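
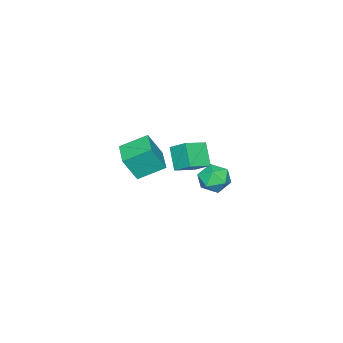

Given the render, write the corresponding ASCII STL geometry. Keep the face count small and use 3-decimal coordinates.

solid 
facet normal -0.300 0.934 0.195
outer loop
vertex -4.196 0.162 -4.387
vertex -4.104 -0.05 -3.232
vertex -3.181 0.371 -3.829
endloop
endfacet
facet normal 0.049 0.903 -0.427
outer loop
vertex -4.196 0.162 -4.387
vertex -3.181 0.371 -3.829
vertex -3.175 -0.132 -4.893
endloop
endfacet
facet normal -0.294 0.441 -0.848
outer loop
vertex -4.196 0.162 -4.387
vertex -3.175 -0.132 -4.893
vertex -4.095 -0.864 -4.955
endloop
endfacet
facet normal -0.854 0.185 -0.486
outer loop
vertex -4.196 0.162 -4.387
vertex -4.095 -0.864 -4.955
vertex -4.669 -0.814 -3.928
endloop
endfacet
facet normal -0.857 0.490 0.158
outer loop
vertex -4.196 0.162 -4.387
vertex -4.669 -0.814 -3.928
vertex -4.104 -0.05 -3.232
endloop
endfacet
facet normal 0.702 0.646 -0.301
outer loop
vertex -3.175 -0.132 -4.893
vertex -3.181 0.371 -3.829
vertex -2.451 -0.526 -4.052
endloop
endfacet
facet normal 0.139 0.695 0.705
outer loop
vertex -3.181 0.371 -3.829
vertex -4.104 -0.05 -3.232
vertex -3.025 -0.476 -3.025
endloop
endfacet
facet normal -0.763 -0.024 0.646
outer loop
vertex -4.104 -0.05 -3.232
vertex -4.669 -0.814 -3.928
vertex -3.945 -1.208 -3.087
endloop
endfacet
facet normal -0.757 -0.517 -0.398
outer loop
vertex -4.669 -0.814 -3.928
vertex -4.095 -0.864 -4.955
vertex -3.939 -1.711 -4.151
endloop
endfacet
facet normal 0.148 -0.103 -0.984
outer loop
vertex -4.095 -0.864 -4.955
vertex -3.175 -0.132 -4.893
vertex -3.016 -1.29 -4.748
endloop
endfacet
facet normal 0.854 -0.185 0.486
outer loop
vertex -2.924 -1.502 -3.593
vertex -2.451 -0.526 -4.052
vertex -3.025 -0.476 -3.025
endloop
endfacet
facet normal 0.294 -0.441 0.848
outer loop
vertex -2.924 -1.502 -3.593
vertex -3.025 -0.476 -3.025
vertex -3.945 -1.208 -3.087
endloop
endfacet
facet normal -0.049 -0.903 0.427
outer loop
vertex -2.924 -1.502 -3.593
vertex -3.945 -1.208 -3.087
vertex -3.939 -1.711 -4.151
endloop
endfacet
facet normal 0.300 -0.934 -0.195
outer loop
vertex -2.924 -1.502 -3.593
vertex -3.939 -1.711 -4.151
vertex -3.016 -1.29 -4.748
endloop
endfacet
facet normal 0.857 -0.490 -0.158
outer loop
vertex -2.924 -1.502 -3.593
vertex -3.016 -1.29 -4.748
vertex -2.451 -0.526 -4.052
endloop
endfacet
facet normal 0.757 0.517 0.398
outer loop
vertex -3.025 -0.476 -3.025
vertex -2.451 -0.526 -4.052
vertex -3.181 0.371 -3.829
endloop
endfacet
facet normal -0.148 0.103 0.984
outer loop
vertex -3.945 -1.208 -3.087
vertex -3.025 -0.476 -3.025
vertex -4.104 -0.05 -3.232
endloop
endfacet
facet normal -0.702 -0.646 0.301
outer loop
vertex -3.939 -1.711 -4.151
vertex -3.945 -1.208 -3.087
vertex -4.669 -0.814 -3.928
endloop
endfacet
facet normal -0.139 -0.695 -0.705
outer loop
vertex -3.016 -1.29 -4.748
vertex -3.939 -1.711 -4.151
vertex -4.095 -0.864 -4.955
endloop
endfacet
facet normal 0.763 0.024 -0.646
outer loop
vertex -2.451 -0.526 -4.052
vertex -3.016 -1.29 -4.748
vertex -3.175 -0.132 -4.893
endloop
endfacet
facet normal -0.893 0.318 -0.318
outer loop
vertex -2.612 -0.696 -0.241
vertex -1.826 0.17 -1.583
vertex -2.739 -1.909 -1.098
endloop
endfacet
facet normal -0.441 -0.487 0.754
outer loop
vertex -1.274 -2.43 -0.577
vertex -2.612 -0.696 -0.241
vertex -2.739 -1.909 -1.098
endloop
endfacet
facet normal -0.893 0.318 -0.318
outer loop
vertex -2.739 -1.909 -1.098
vertex -1.826 0.17 -1.583
vertex -1.953 -1.042 -2.44
endloop
endfacet
facet normal -0.085 -0.814 -0.575
outer loop
vertex -1.953 -1.042 -2.44
vertex -1.274 -2.43 -0.577
vertex -2.739 -1.909 -1.098
endloop
endfacet
facet normal 0.085 0.814 0.575
outer loop
vertex -2.612 -0.696 -0.241
vertex -0.361 -0.351 -1.062
vertex -1.826 0.17 -1.583
endloop
endfacet
facet normal -0.441 -0.487 0.754
outer loop
vertex -1.147 -1.218 0.28
vertex -2.612 -0.696 -0.241
vertex -1.274 -2.43 -0.577
endloop
endfacet
facet normal 0.085 0.813 0.575
outer loop
vertex -1.147 -1.218 0.28
vertex -0.361 -0.351 -1.062
vertex -2.612 -0.696 -0.241
endloop
endfacet
facet normal 0.441 0.487 -0.754
outer loop
vertex -1.826 0.17 -1.583
vertex -0.361 -0.351 -1.062
vertex -1.953 -1.042 -2.44
endloop
endfacet
facet normal -0.085 -0.814 -0.575
outer loop
vertex -0.488 -1.564 -1.919
vertex -1.274 -2.43 -0.577
vertex -1.953 -1.042 -2.44
endloop
endfacet
facet normal 0.441 0.486 -0.754
outer loop
vertex -1.953 -1.042 -2.44
vertex -0.361 -0.351 -1.062
vertex -0.488 -1.564 -1.919
endloop
endfacet
facet normal 0.893 -0.318 0.318
outer loop
vertex -0.488 -1.564 -1.919
vertex -1.147 -1.218 0.28
vertex -1.274 -2.43 -0.577
endloop
endfacet
facet normal 0.893 -0.318 0.318
outer loop
vertex -0.361 -0.351 -1.062
vertex -1.147 -1.218 0.28
vertex -0.488 -1.564 -1.919
endloop
endfacet
facet normal -0.747 -0.662 0.069
outer loop
vertex 3.962 -2.406 2.244
vertex 2.9 -1.118 3.108
vertex 3.308 -1.84 0.597
endloop
endfacet
facet normal 0.565 -0.685 -0.460
outer loop
vertex 4.66 -0.642 0.472
vertex 3.962 -2.406 2.244
vertex 3.308 -1.84 0.597
endloop
endfacet
facet normal -0.747 -0.661 0.069
outer loop
vertex 3.308 -1.84 0.597
vertex 2.9 -1.118 3.108
vertex 2.247 -0.551 1.461
endloop
endfacet
facet normal -0.351 0.304 -0.885
outer loop
vertex 2.247 -0.551 1.461
vertex 4.66 -0.642 0.472
vertex 3.308 -1.84 0.597
endloop
endfacet
facet normal 0.351 -0.304 0.885
outer loop
vertex 3.962 -2.406 2.244
vertex 4.252 0.08 2.983
vertex 2.9 -1.118 3.108
endloop
endfacet
facet normal 0.565 -0.685 -0.460
outer loop
vertex 5.313 -1.209 2.119
vertex 3.962 -2.406 2.244
vertex 4.66 -0.642 0.472
endloop
endfacet
facet normal 0.351 -0.304 0.885
outer loop
vertex 5.313 -1.209 2.119
vertex 4.252 0.08 2.983
vertex 3.962 -2.406 2.244
endloop
endfacet
facet normal -0.565 0.685 0.460
outer loop
vertex 2.9 -1.118 3.108
vertex 4.252 0.08 2.983
vertex 2.247 -0.551 1.461
endloop
endfacet
facet normal -0.351 0.304 -0.885
outer loop
vertex 3.598 0.646 1.336
vertex 4.66 -0.642 0.472
vertex 2.247 -0.551 1.461
endloop
endfacet
facet normal -0.565 0.685 0.460
outer loop
vertex 2.247 -0.551 1.461
vertex 4.252 0.08 2.983
vertex 3.598 0.646 1.336
endloop
endfacet
facet normal 0.747 0.662 -0.068
outer loop
vertex 3.598 0.646 1.336
vertex 5.313 -1.209 2.119
vertex 4.66 -0.642 0.472
endloop
endfacet
facet normal 0.747 0.661 -0.069
outer loop
vertex 4.252 0.08 2.983
vertex 5.313 -1.209 2.119
vertex 3.598 0.646 1.336
endloop
endfacet

endsolid


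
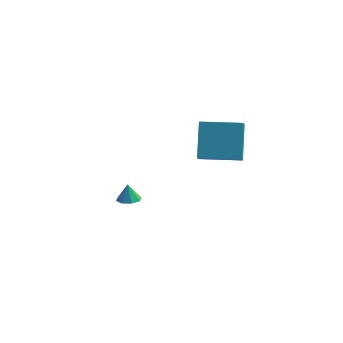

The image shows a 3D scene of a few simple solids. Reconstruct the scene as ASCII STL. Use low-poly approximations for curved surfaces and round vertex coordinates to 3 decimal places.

solid 
facet normal -0.916 -0.402 -0.015
outer loop
vertex 1.94 -3.803 4.248
vertex 1.614 -3.041 3.725
vertex 2.433 -4.859 2.406
endloop
endfacet
facet normal 0.333 -0.777 0.534
outer loop
vertex 4.346 -4.019 2.435
vertex 1.94 -3.803 4.248
vertex 2.433 -4.859 2.406
endloop
endfacet
facet normal -0.915 -0.403 -0.013
outer loop
vertex 2.433 -4.859 2.406
vertex 1.614 -3.041 3.725
vertex 2.106 -4.098 1.882
endloop
endfacet
facet normal 0.226 -0.485 -0.845
outer loop
vertex 2.106 -4.098 1.882
vertex 4.346 -4.019 2.435
vertex 2.433 -4.859 2.406
endloop
endfacet
facet normal -0.225 0.484 0.846
outer loop
vertex 1.94 -3.803 4.248
vertex 3.527 -2.201 3.754
vertex 1.614 -3.041 3.725
endloop
endfacet
facet normal 0.333 -0.777 0.534
outer loop
vertex 3.854 -2.962 4.278
vertex 1.94 -3.803 4.248
vertex 4.346 -4.019 2.435
endloop
endfacet
facet normal -0.226 0.485 0.845
outer loop
vertex 3.854 -2.962 4.278
vertex 3.527 -2.201 3.754
vertex 1.94 -3.803 4.248
endloop
endfacet
facet normal -0.333 0.777 -0.534
outer loop
vertex 1.614 -3.041 3.725
vertex 3.527 -2.201 3.754
vertex 2.106 -4.098 1.882
endloop
endfacet
facet normal 0.226 -0.484 -0.846
outer loop
vertex 4.02 -3.257 1.912
vertex 4.346 -4.019 2.435
vertex 2.106 -4.098 1.882
endloop
endfacet
facet normal -0.333 0.777 -0.534
outer loop
vertex 2.106 -4.098 1.882
vertex 3.527 -2.201 3.754
vertex 4.02 -3.257 1.912
endloop
endfacet
facet normal 0.916 0.402 0.014
outer loop
vertex 4.02 -3.257 1.912
vertex 3.854 -2.962 4.278
vertex 4.346 -4.019 2.435
endloop
endfacet
facet normal 0.915 0.403 0.014
outer loop
vertex 3.527 -2.201 3.754
vertex 3.854 -2.962 4.278
vertex 4.02 -3.257 1.912
endloop
endfacet
facet normal 0.088 -0.054 -0.995
outer loop
vertex -2.723 -2.405 -3.531
vertex -3.174 -1.928 -3.597
vertex -2.517 -1.944 -3.538
endloop
endfacet
facet normal 0.739 -0.321 0.592
outer loop
vertex -2.723 -2.405 -3.531
vertex -2.517 -1.944 -3.538
vertex -3.266 -1.872 -2.563
endloop
endfacet
facet normal 0.088 -0.053 -0.995
outer loop
vertex -2.517 -1.944 -3.538
vertex -3.174 -1.928 -3.597
vertex -2.695 -1.473 -3.579
endloop
endfacet
facet normal 0.759 0.335 0.558
outer loop
vertex -2.517 -1.944 -3.538
vertex -2.695 -1.473 -3.579
vertex -3.266 -1.872 -2.563
endloop
endfacet
facet normal 0.089 -0.054 -0.995
outer loop
vertex -2.695 -1.473 -3.579
vertex -3.174 -1.928 -3.597
vertex -3.154 -1.269 -3.631
endloop
endfacet
facet normal 0.306 0.815 0.492
outer loop
vertex -2.695 -1.473 -3.579
vertex -3.154 -1.269 -3.631
vertex -3.266 -1.872 -2.563
endloop
endfacet
facet normal 0.088 -0.054 -0.995
outer loop
vertex -3.154 -1.269 -3.631
vertex -3.174 -1.928 -3.597
vertex -3.625 -1.45 -3.663
endloop
endfacet
facet normal -0.349 0.831 0.433
outer loop
vertex -3.154 -1.269 -3.631
vertex -3.625 -1.45 -3.663
vertex -3.266 -1.872 -2.563
endloop
endfacet
facet normal 0.089 -0.053 -0.995
outer loop
vertex -3.625 -1.45 -3.663
vertex -3.174 -1.928 -3.597
vertex -3.831 -1.911 -3.657
endloop
endfacet
facet normal -0.829 0.376 0.415
outer loop
vertex -3.625 -1.45 -3.663
vertex -3.831 -1.911 -3.657
vertex -3.266 -1.872 -2.563
endloop
endfacet
facet normal 0.089 -0.053 -0.995
outer loop
vertex -3.831 -1.911 -3.657
vertex -3.174 -1.928 -3.597
vertex -3.652 -2.382 -3.616
endloop
endfacet
facet normal -0.848 -0.283 0.448
outer loop
vertex -3.831 -1.911 -3.657
vertex -3.652 -2.382 -3.616
vertex -3.266 -1.872 -2.563
endloop
endfacet
facet normal 0.089 -0.052 -0.995
outer loop
vertex -3.652 -2.382 -3.616
vertex -3.174 -1.928 -3.597
vertex -3.193 -2.587 -3.564
endloop
endfacet
facet normal -0.398 -0.760 0.514
outer loop
vertex -3.652 -2.382 -3.616
vertex -3.193 -2.587 -3.564
vertex -3.266 -1.872 -2.563
endloop
endfacet
facet normal 0.090 -0.052 -0.995
outer loop
vertex -3.193 -2.587 -3.564
vertex -3.174 -1.928 -3.597
vertex -2.723 -2.405 -3.531
endloop
endfacet
facet normal 0.260 -0.777 0.574
outer loop
vertex -3.193 -2.587 -3.564
vertex -2.723 -2.405 -3.531
vertex -3.266 -1.872 -2.563
endloop
endfacet

endsolid


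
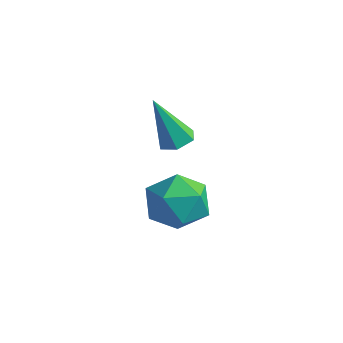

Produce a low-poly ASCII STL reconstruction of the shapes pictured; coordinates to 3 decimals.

solid 
facet normal 0.280 0.248 -0.927
outer loop
vertex 2.646 3.042 -1.241
vertex 2.056 2.915 -1.453
vertex 2.203 3.504 -1.251
endloop
endfacet
facet normal 0.565 0.555 0.611
outer loop
vertex 2.646 3.042 -1.241
vertex 2.203 3.504 -1.251
vertex 1.504 2.425 0.373
endloop
endfacet
facet normal 0.280 0.248 -0.927
outer loop
vertex 2.203 3.504 -1.251
vertex 2.056 2.915 -1.453
vertex 1.613 3.377 -1.463
endloop
endfacet
facet normal -0.332 0.845 0.419
outer loop
vertex 2.203 3.504 -1.251
vertex 1.613 3.377 -1.463
vertex 1.504 2.425 0.373
endloop
endfacet
facet normal 0.281 0.249 -0.927
outer loop
vertex 1.613 3.377 -1.463
vertex 2.056 2.915 -1.453
vertex 1.465 2.788 -1.666
endloop
endfacet
facet normal -0.973 0.224 0.059
outer loop
vertex 1.613 3.377 -1.463
vertex 1.465 2.788 -1.666
vertex 1.504 2.425 0.373
endloop
endfacet
facet normal 0.281 0.249 -0.927
outer loop
vertex 1.465 2.788 -1.666
vertex 2.056 2.915 -1.453
vertex 1.908 2.326 -1.656
endloop
endfacet
facet normal -0.716 -0.689 -0.109
outer loop
vertex 1.465 2.788 -1.666
vertex 1.908 2.326 -1.656
vertex 1.504 2.425 0.373
endloop
endfacet
facet normal 0.281 0.249 -0.927
outer loop
vertex 1.908 2.326 -1.656
vertex 2.056 2.915 -1.453
vertex 2.499 2.453 -1.443
endloop
endfacet
facet normal 0.180 -0.980 0.084
outer loop
vertex 1.908 2.326 -1.656
vertex 2.499 2.453 -1.443
vertex 1.504 2.425 0.373
endloop
endfacet
facet normal 0.280 0.248 -0.927
outer loop
vertex 2.499 2.453 -1.443
vertex 2.056 2.915 -1.453
vertex 2.646 3.042 -1.241
endloop
endfacet
facet normal 0.821 -0.357 0.445
outer loop
vertex 2.499 2.453 -1.443
vertex 2.646 3.042 -1.241
vertex 1.504 2.425 0.373
endloop
endfacet
facet normal -0.314 0.722 0.616
outer loop
vertex 2.902 3.313 -3.375
vertex 1.799 2.959 -3.522
vertex 2.447 2.508 -2.663
endloop
endfacet
facet normal 0.343 0.506 0.791
outer loop
vertex 2.902 3.313 -3.375
vertex 2.447 2.508 -2.663
vertex 3.539 2.388 -3.059
endloop
endfacet
facet normal 0.765 0.604 0.224
outer loop
vertex 2.902 3.313 -3.375
vertex 3.539 2.388 -3.059
vertex 3.565 2.765 -4.163
endloop
endfacet
facet normal 0.369 0.879 -0.301
outer loop
vertex 2.902 3.313 -3.375
vertex 3.565 2.765 -4.163
vertex 2.49 3.118 -4.449
endloop
endfacet
facet normal -0.298 0.953 -0.059
outer loop
vertex 2.902 3.313 -3.375
vertex 2.49 3.118 -4.449
vertex 1.799 2.959 -3.522
endloop
endfacet
facet normal 0.316 -0.193 0.929
outer loop
vertex 3.539 2.388 -3.059
vertex 2.447 2.508 -2.663
vertex 2.83 1.462 -3.011
endloop
endfacet
facet normal -0.748 0.156 0.646
outer loop
vertex 2.447 2.508 -2.663
vertex 1.799 2.959 -3.522
vertex 1.755 1.815 -3.297
endloop
endfacet
facet normal -0.721 0.529 -0.447
outer loop
vertex 1.799 2.959 -3.522
vertex 2.49 3.118 -4.449
vertex 1.781 2.192 -4.401
endloop
endfacet
facet normal 0.358 0.410 -0.839
outer loop
vertex 2.49 3.118 -4.449
vertex 3.565 2.765 -4.163
vertex 2.873 2.072 -4.797
endloop
endfacet
facet normal 0.999 -0.036 0.011
outer loop
vertex 3.565 2.765 -4.163
vertex 3.539 2.388 -3.059
vertex 3.521 1.621 -3.938
endloop
endfacet
facet normal -0.369 -0.879 0.301
outer loop
vertex 2.418 1.267 -4.085
vertex 2.83 1.462 -3.011
vertex 1.755 1.815 -3.297
endloop
endfacet
facet normal -0.765 -0.604 -0.224
outer loop
vertex 2.418 1.267 -4.085
vertex 1.755 1.815 -3.297
vertex 1.781 2.192 -4.401
endloop
endfacet
facet normal -0.343 -0.506 -0.791
outer loop
vertex 2.418 1.267 -4.085
vertex 1.781 2.192 -4.401
vertex 2.873 2.072 -4.797
endloop
endfacet
facet normal 0.314 -0.722 -0.616
outer loop
vertex 2.418 1.267 -4.085
vertex 2.873 2.072 -4.797
vertex 3.521 1.621 -3.938
endloop
endfacet
facet normal 0.298 -0.953 0.059
outer loop
vertex 2.418 1.267 -4.085
vertex 3.521 1.621 -3.938
vertex 2.83 1.462 -3.011
endloop
endfacet
facet normal -0.358 -0.410 0.839
outer loop
vertex 1.755 1.815 -3.297
vertex 2.83 1.462 -3.011
vertex 2.447 2.508 -2.663
endloop
endfacet
facet normal -0.999 0.036 -0.011
outer loop
vertex 1.781 2.192 -4.401
vertex 1.755 1.815 -3.297
vertex 1.799 2.959 -3.522
endloop
endfacet
facet normal -0.316 0.193 -0.929
outer loop
vertex 2.873 2.072 -4.797
vertex 1.781 2.192 -4.401
vertex 2.49 3.118 -4.449
endloop
endfacet
facet normal 0.748 -0.156 -0.646
outer loop
vertex 3.521 1.621 -3.938
vertex 2.873 2.072 -4.797
vertex 3.565 2.765 -4.163
endloop
endfacet
facet normal 0.721 -0.529 0.447
outer loop
vertex 2.83 1.462 -3.011
vertex 3.521 1.621 -3.938
vertex 3.539 2.388 -3.059
endloop
endfacet

endsolid


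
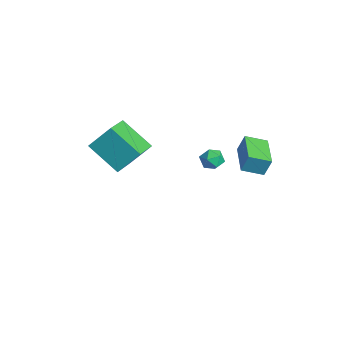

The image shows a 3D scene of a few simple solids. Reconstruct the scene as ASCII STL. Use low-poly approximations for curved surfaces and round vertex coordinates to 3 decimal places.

solid 
facet normal -0.943 0.332 0.012
outer loop
vertex 0.83 3.312 3.391
vertex 1.199 4.377 2.98
vertex 0.699 2.976 2.405
endloop
endfacet
facet normal -0.307 -0.888 0.343
outer loop
vertex 2.501 2.343 2.38
vertex 0.83 3.312 3.391
vertex 0.699 2.976 2.405
endloop
endfacet
facet normal -0.943 0.331 0.013
outer loop
vertex 0.699 2.976 2.405
vertex 1.199 4.377 2.98
vertex 1.068 4.042 1.994
endloop
endfacet
facet normal -0.125 -0.319 -0.939
outer loop
vertex 1.068 4.042 1.994
vertex 2.501 2.343 2.38
vertex 0.699 2.976 2.405
endloop
endfacet
facet normal 0.125 0.319 0.939
outer loop
vertex 0.83 3.312 3.391
vertex 3.001 3.744 2.955
vertex 1.199 4.377 2.98
endloop
endfacet
facet normal -0.308 -0.888 0.342
outer loop
vertex 2.632 2.678 3.366
vertex 0.83 3.312 3.391
vertex 2.501 2.343 2.38
endloop
endfacet
facet normal 0.125 0.319 0.939
outer loop
vertex 2.632 2.678 3.366
vertex 3.001 3.744 2.955
vertex 0.83 3.312 3.391
endloop
endfacet
facet normal 0.307 0.888 -0.342
outer loop
vertex 1.199 4.377 2.98
vertex 3.001 3.744 2.955
vertex 1.068 4.042 1.994
endloop
endfacet
facet normal -0.125 -0.319 -0.939
outer loop
vertex 2.87 3.408 1.969
vertex 2.501 2.343 2.38
vertex 1.068 4.042 1.994
endloop
endfacet
facet normal 0.307 0.887 -0.343
outer loop
vertex 1.068 4.042 1.994
vertex 3.001 3.744 2.955
vertex 2.87 3.408 1.969
endloop
endfacet
facet normal 0.943 -0.332 -0.013
outer loop
vertex 2.87 3.408 1.969
vertex 2.632 2.678 3.366
vertex 2.501 2.343 2.38
endloop
endfacet
facet normal 0.943 -0.331 -0.012
outer loop
vertex 3.001 3.744 2.955
vertex 2.632 2.678 3.366
vertex 2.87 3.408 1.969
endloop
endfacet
facet normal 0.291 0.870 0.398
outer loop
vertex -3.047 4.07 -1.746
vertex -3.586 4.029 -1.262
vertex -2.938 3.742 -1.108
endloop
endfacet
facet normal 0.847 0.518 0.122
outer loop
vertex -3.047 4.07 -1.746
vertex -2.938 3.742 -1.108
vertex -2.672 3.45 -1.716
endloop
endfacet
facet normal 0.714 0.404 -0.571
outer loop
vertex -3.047 4.07 -1.746
vertex -2.672 3.45 -1.716
vertex -3.156 3.556 -2.246
endloop
endfacet
facet normal 0.077 0.687 -0.723
outer loop
vertex -3.047 4.07 -1.746
vertex -3.156 3.556 -2.246
vertex -3.721 3.914 -1.966
endloop
endfacet
facet normal -0.185 0.975 -0.124
outer loop
vertex -3.047 4.07 -1.746
vertex -3.721 3.914 -1.966
vertex -3.586 4.029 -1.262
endloop
endfacet
facet normal 0.888 -0.117 0.445
outer loop
vertex -2.672 3.45 -1.716
vertex -2.938 3.742 -1.108
vertex -2.979 3.026 -1.214
endloop
endfacet
facet normal -0.011 0.453 0.892
outer loop
vertex -2.938 3.742 -1.108
vertex -3.586 4.029 -1.262
vertex -3.544 3.384 -0.934
endloop
endfacet
facet normal -0.781 0.623 0.048
outer loop
vertex -3.586 4.029 -1.262
vertex -3.721 3.914 -1.966
vertex -4.028 3.49 -1.464
endloop
endfacet
facet normal -0.357 0.157 -0.921
outer loop
vertex -3.721 3.914 -1.966
vertex -3.156 3.556 -2.246
vertex -3.762 3.198 -2.072
endloop
endfacet
facet normal 0.674 -0.300 -0.675
outer loop
vertex -3.156 3.556 -2.246
vertex -2.672 3.45 -1.716
vertex -3.114 2.911 -1.918
endloop
endfacet
facet normal -0.077 -0.687 0.723
outer loop
vertex -3.653 2.87 -1.434
vertex -2.979 3.026 -1.214
vertex -3.544 3.384 -0.934
endloop
endfacet
facet normal -0.714 -0.404 0.571
outer loop
vertex -3.653 2.87 -1.434
vertex -3.544 3.384 -0.934
vertex -4.028 3.49 -1.464
endloop
endfacet
facet normal -0.847 -0.518 -0.122
outer loop
vertex -3.653 2.87 -1.434
vertex -4.028 3.49 -1.464
vertex -3.762 3.198 -2.072
endloop
endfacet
facet normal -0.291 -0.870 -0.398
outer loop
vertex -3.653 2.87 -1.434
vertex -3.762 3.198 -2.072
vertex -3.114 2.911 -1.918
endloop
endfacet
facet normal 0.185 -0.975 0.124
outer loop
vertex -3.653 2.87 -1.434
vertex -3.114 2.911 -1.918
vertex -2.979 3.026 -1.214
endloop
endfacet
facet normal 0.357 -0.157 0.921
outer loop
vertex -3.544 3.384 -0.934
vertex -2.979 3.026 -1.214
vertex -2.938 3.742 -1.108
endloop
endfacet
facet normal -0.674 0.300 0.675
outer loop
vertex -4.028 3.49 -1.464
vertex -3.544 3.384 -0.934
vertex -3.586 4.029 -1.262
endloop
endfacet
facet normal -0.888 0.117 -0.445
outer loop
vertex -3.762 3.198 -2.072
vertex -4.028 3.49 -1.464
vertex -3.721 3.914 -1.966
endloop
endfacet
facet normal 0.011 -0.453 -0.892
outer loop
vertex -3.114 2.911 -1.918
vertex -3.762 3.198 -2.072
vertex -3.156 3.556 -2.246
endloop
endfacet
facet normal 0.781 -0.623 -0.048
outer loop
vertex -2.979 3.026 -1.214
vertex -3.114 2.911 -1.918
vertex -2.672 3.45 -1.716
endloop
endfacet
facet normal -0.700 0.604 -0.381
outer loop
vertex -2.731 -1.659 3.533
vertex -1.274 -0.718 2.348
vertex -3.009 -2.74 2.331
endloop
endfacet
facet normal -0.694 -0.448 0.564
outer loop
vertex -1.686 -3.882 3.052
vertex -2.731 -1.659 3.533
vertex -3.009 -2.74 2.331
endloop
endfacet
facet normal -0.700 0.604 -0.381
outer loop
vertex -3.009 -2.74 2.331
vertex -1.274 -0.718 2.348
vertex -1.552 -1.799 1.147
endloop
endfacet
facet normal -0.170 -0.659 -0.733
outer loop
vertex -1.552 -1.799 1.147
vertex -1.686 -3.882 3.052
vertex -3.009 -2.74 2.331
endloop
endfacet
facet normal 0.170 0.659 0.732
outer loop
vertex -2.731 -1.659 3.533
vertex 0.049 -1.86 3.069
vertex -1.274 -0.718 2.348
endloop
endfacet
facet normal -0.694 -0.448 0.564
outer loop
vertex -1.408 -2.801 4.253
vertex -2.731 -1.659 3.533
vertex -1.686 -3.882 3.052
endloop
endfacet
facet normal 0.170 0.659 0.733
outer loop
vertex -1.408 -2.801 4.253
vertex 0.049 -1.86 3.069
vertex -2.731 -1.659 3.533
endloop
endfacet
facet normal 0.694 0.448 -0.564
outer loop
vertex -1.274 -0.718 2.348
vertex 0.049 -1.86 3.069
vertex -1.552 -1.799 1.147
endloop
endfacet
facet normal -0.170 -0.659 -0.733
outer loop
vertex -0.229 -2.941 1.867
vertex -1.686 -3.882 3.052
vertex -1.552 -1.799 1.147
endloop
endfacet
facet normal 0.694 0.448 -0.564
outer loop
vertex -1.552 -1.799 1.147
vertex 0.049 -1.86 3.069
vertex -0.229 -2.941 1.867
endloop
endfacet
facet normal 0.700 -0.604 0.381
outer loop
vertex -0.229 -2.941 1.867
vertex -1.408 -2.801 4.253
vertex -1.686 -3.882 3.052
endloop
endfacet
facet normal 0.700 -0.604 0.381
outer loop
vertex 0.049 -1.86 3.069
vertex -1.408 -2.801 4.253
vertex -0.229 -2.941 1.867
endloop
endfacet

endsolid


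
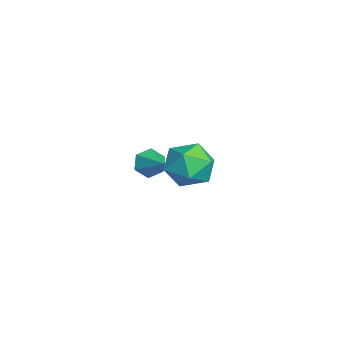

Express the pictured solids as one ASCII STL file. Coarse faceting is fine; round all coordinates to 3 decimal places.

solid 
facet normal -0.134 -0.224 0.965
outer loop
vertex -4.172 -1.893 0.596
vertex -4.302 -2.884 0.348
vertex -3.36 -2.526 0.562
endloop
endfacet
facet normal 0.300 0.337 0.892
outer loop
vertex -4.172 -1.893 0.596
vertex -3.36 -2.526 0.562
vertex -3.286 -1.573 0.177
endloop
endfacet
facet normal -0.052 0.844 0.534
outer loop
vertex -4.172 -1.893 0.596
vertex -3.286 -1.573 0.177
vertex -4.183 -1.342 -0.275
endloop
endfacet
facet normal -0.704 0.596 0.386
outer loop
vertex -4.172 -1.893 0.596
vertex -4.183 -1.342 -0.275
vertex -4.811 -2.152 -0.169
endloop
endfacet
facet normal -0.755 -0.064 0.652
outer loop
vertex -4.172 -1.893 0.596
vertex -4.811 -2.152 -0.169
vertex -4.302 -2.884 0.348
endloop
endfacet
facet normal 0.858 0.134 0.496
outer loop
vertex -3.286 -1.573 0.177
vertex -3.36 -2.526 0.562
vertex -2.869 -2.368 -0.331
endloop
endfacet
facet normal 0.155 -0.774 0.614
outer loop
vertex -3.36 -2.526 0.562
vertex -4.302 -2.884 0.348
vertex -3.497 -3.178 -0.225
endloop
endfacet
facet normal -0.850 -0.515 0.108
outer loop
vertex -4.302 -2.884 0.348
vertex -4.811 -2.152 -0.169
vertex -4.394 -2.947 -0.677
endloop
endfacet
facet normal -0.768 0.553 -0.324
outer loop
vertex -4.811 -2.152 -0.169
vertex -4.183 -1.342 -0.275
vertex -4.32 -1.994 -1.062
endloop
endfacet
facet normal 0.288 0.954 -0.084
outer loop
vertex -4.183 -1.342 -0.275
vertex -3.286 -1.573 0.177
vertex -3.378 -1.636 -0.848
endloop
endfacet
facet normal 0.704 -0.596 -0.386
outer loop
vertex -3.508 -2.627 -1.096
vertex -2.869 -2.368 -0.331
vertex -3.497 -3.178 -0.225
endloop
endfacet
facet normal 0.052 -0.844 -0.534
outer loop
vertex -3.508 -2.627 -1.096
vertex -3.497 -3.178 -0.225
vertex -4.394 -2.947 -0.677
endloop
endfacet
facet normal -0.300 -0.337 -0.892
outer loop
vertex -3.508 -2.627 -1.096
vertex -4.394 -2.947 -0.677
vertex -4.32 -1.994 -1.062
endloop
endfacet
facet normal 0.134 0.224 -0.965
outer loop
vertex -3.508 -2.627 -1.096
vertex -4.32 -1.994 -1.062
vertex -3.378 -1.636 -0.848
endloop
endfacet
facet normal 0.755 0.064 -0.652
outer loop
vertex -3.508 -2.627 -1.096
vertex -3.378 -1.636 -0.848
vertex -2.869 -2.368 -0.331
endloop
endfacet
facet normal 0.768 -0.553 0.324
outer loop
vertex -3.497 -3.178 -0.225
vertex -2.869 -2.368 -0.331
vertex -3.36 -2.526 0.562
endloop
endfacet
facet normal -0.288 -0.954 0.084
outer loop
vertex -4.394 -2.947 -0.677
vertex -3.497 -3.178 -0.225
vertex -4.302 -2.884 0.348
endloop
endfacet
facet normal -0.858 -0.134 -0.496
outer loop
vertex -4.32 -1.994 -1.062
vertex -4.394 -2.947 -0.677
vertex -4.811 -2.152 -0.169
endloop
endfacet
facet normal -0.155 0.774 -0.614
outer loop
vertex -3.378 -1.636 -0.848
vertex -4.32 -1.994 -1.062
vertex -4.183 -1.342 -0.275
endloop
endfacet
facet normal 0.850 0.515 -0.108
outer loop
vertex -2.869 -2.368 -0.331
vertex -3.378 -1.636 -0.848
vertex -3.286 -1.573 0.177
endloop
endfacet
facet normal -0.830 -0.351 -0.433
outer loop
vertex 0.124 -4.083 1.601
vertex -0.173 -4.002 2.104
vertex -0.147 -3.57 1.704
endloop
endfacet
facet normal 0.637 0.461 -0.618
outer loop
vertex 0.124 -4.083 1.601
vertex -0.147 -3.57 1.704
vertex 0.733 -3.618 2.576
endloop
endfacet
facet normal -0.830 -0.351 -0.433
outer loop
vertex -0.147 -3.57 1.704
vertex -0.173 -4.002 2.104
vertex -0.444 -3.488 2.207
endloop
endfacet
facet normal 0.135 0.988 -0.082
outer loop
vertex -0.147 -3.57 1.704
vertex -0.444 -3.488 2.207
vertex 0.733 -3.618 2.576
endloop
endfacet
facet normal -0.831 -0.352 -0.431
outer loop
vertex -0.444 -3.488 2.207
vertex -0.173 -4.002 2.104
vertex -0.469 -3.92 2.608
endloop
endfacet
facet normal -0.151 0.677 0.720
outer loop
vertex -0.444 -3.488 2.207
vertex -0.469 -3.92 2.608
vertex 0.733 -3.618 2.576
endloop
endfacet
facet normal -0.831 -0.352 -0.431
outer loop
vertex -0.469 -3.92 2.608
vertex -0.173 -4.002 2.104
vertex -0.198 -4.434 2.505
endloop
endfacet
facet normal 0.067 -0.162 0.985
outer loop
vertex -0.469 -3.92 2.608
vertex -0.198 -4.434 2.505
vertex 0.733 -3.618 2.576
endloop
endfacet
facet normal -0.831 -0.352 -0.431
outer loop
vertex -0.198 -4.434 2.505
vertex -0.173 -4.002 2.104
vertex 0.098 -4.516 2.002
endloop
endfacet
facet normal 0.570 -0.689 0.448
outer loop
vertex -0.198 -4.434 2.505
vertex 0.098 -4.516 2.002
vertex 0.733 -3.618 2.576
endloop
endfacet
facet normal -0.830 -0.352 -0.433
outer loop
vertex 0.098 -4.516 2.002
vertex -0.173 -4.002 2.104
vertex 0.124 -4.083 1.601
endloop
endfacet
facet normal 0.855 -0.379 -0.354
outer loop
vertex 0.098 -4.516 2.002
vertex 0.124 -4.083 1.601
vertex 0.733 -3.618 2.576
endloop
endfacet

endsolid


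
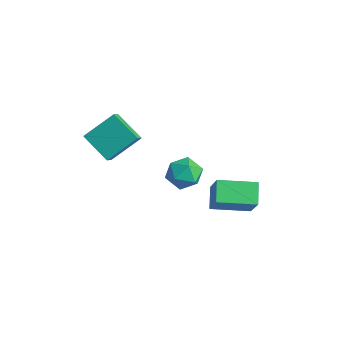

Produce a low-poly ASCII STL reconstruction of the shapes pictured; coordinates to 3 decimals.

solid 
facet normal -0.569 0.211 -0.795
outer loop
vertex 0.576 1.536 -3.653
vertex 1.678 3.381 -3.952
vertex 1.476 0.866 -4.474
endloop
endfacet
facet normal -0.508 -0.851 0.138
outer loop
vertex 2.682 0.419 -2.788
vertex 0.576 1.536 -3.653
vertex 1.476 0.866 -4.474
endloop
endfacet
facet normal -0.569 0.211 -0.795
outer loop
vertex 1.476 0.866 -4.474
vertex 1.678 3.381 -3.952
vertex 2.578 2.711 -4.773
endloop
endfacet
facet normal 0.647 -0.482 -0.591
outer loop
vertex 2.578 2.711 -4.773
vertex 2.682 0.419 -2.788
vertex 1.476 0.866 -4.474
endloop
endfacet
facet normal -0.647 0.482 0.591
outer loop
vertex 0.576 1.536 -3.653
vertex 2.884 2.934 -2.266
vertex 1.678 3.381 -3.952
endloop
endfacet
facet normal -0.508 -0.851 0.138
outer loop
vertex 1.782 1.089 -1.967
vertex 0.576 1.536 -3.653
vertex 2.682 0.419 -2.788
endloop
endfacet
facet normal -0.647 0.482 0.591
outer loop
vertex 1.782 1.089 -1.967
vertex 2.884 2.934 -2.266
vertex 0.576 1.536 -3.653
endloop
endfacet
facet normal 0.508 0.851 -0.138
outer loop
vertex 1.678 3.381 -3.952
vertex 2.884 2.934 -2.266
vertex 2.578 2.711 -4.773
endloop
endfacet
facet normal 0.647 -0.482 -0.591
outer loop
vertex 3.784 2.264 -3.087
vertex 2.682 0.419 -2.788
vertex 2.578 2.711 -4.773
endloop
endfacet
facet normal 0.508 0.851 -0.138
outer loop
vertex 2.578 2.711 -4.773
vertex 2.884 2.934 -2.266
vertex 3.784 2.264 -3.087
endloop
endfacet
facet normal 0.569 -0.211 0.795
outer loop
vertex 3.784 2.264 -3.087
vertex 1.782 1.089 -1.967
vertex 2.682 0.419 -2.788
endloop
endfacet
facet normal 0.569 -0.211 0.795
outer loop
vertex 2.884 2.934 -2.266
vertex 1.782 1.089 -1.967
vertex 3.784 2.264 -3.087
endloop
endfacet
facet normal -0.782 0.599 0.172
outer loop
vertex -1.099 1.613 -3.312
vertex -1.7 0.746 -3.023
vertex -1.12 1.286 -2.269
endloop
endfacet
facet normal -0.168 0.942 0.292
outer loop
vertex -1.099 1.613 -3.312
vertex -1.12 1.286 -2.269
vertex -0.176 1.596 -2.726
endloop
endfacet
facet normal 0.215 0.926 -0.311
outer loop
vertex -1.099 1.613 -3.312
vertex -0.176 1.596 -2.726
vertex -0.172 1.247 -3.762
endloop
endfacet
facet normal -0.163 0.574 -0.803
outer loop
vertex -1.099 1.613 -3.312
vertex -0.172 1.247 -3.762
vertex -1.114 0.722 -3.946
endloop
endfacet
facet normal -0.779 0.372 -0.504
outer loop
vertex -1.099 1.613 -3.312
vertex -1.114 0.722 -3.946
vertex -1.7 0.746 -3.023
endloop
endfacet
facet normal 0.192 0.581 0.791
outer loop
vertex -0.176 1.596 -2.726
vertex -1.12 1.286 -2.269
vertex -0.206 0.718 -2.074
endloop
endfacet
facet normal -0.801 0.027 0.597
outer loop
vertex -1.12 1.286 -2.269
vertex -1.7 0.746 -3.023
vertex -1.148 0.193 -2.258
endloop
endfacet
facet normal -0.797 -0.342 -0.497
outer loop
vertex -1.7 0.746 -3.023
vertex -1.114 0.722 -3.946
vertex -1.144 -0.156 -3.294
endloop
endfacet
facet normal 0.200 -0.015 -0.980
outer loop
vertex -1.114 0.722 -3.946
vertex -0.172 1.247 -3.762
vertex -0.2 0.154 -3.751
endloop
endfacet
facet normal 0.811 0.555 -0.184
outer loop
vertex -0.172 1.247 -3.762
vertex -0.176 1.596 -2.726
vertex 0.38 0.694 -2.997
endloop
endfacet
facet normal 0.163 -0.574 0.803
outer loop
vertex -0.221 -0.173 -2.708
vertex -0.206 0.718 -2.074
vertex -1.148 0.193 -2.258
endloop
endfacet
facet normal -0.215 -0.926 0.311
outer loop
vertex -0.221 -0.173 -2.708
vertex -1.148 0.193 -2.258
vertex -1.144 -0.156 -3.294
endloop
endfacet
facet normal 0.168 -0.942 -0.292
outer loop
vertex -0.221 -0.173 -2.708
vertex -1.144 -0.156 -3.294
vertex -0.2 0.154 -3.751
endloop
endfacet
facet normal 0.782 -0.599 -0.172
outer loop
vertex -0.221 -0.173 -2.708
vertex -0.2 0.154 -3.751
vertex 0.38 0.694 -2.997
endloop
endfacet
facet normal 0.779 -0.372 0.504
outer loop
vertex -0.221 -0.173 -2.708
vertex 0.38 0.694 -2.997
vertex -0.206 0.718 -2.074
endloop
endfacet
facet normal -0.200 0.015 0.980
outer loop
vertex -1.148 0.193 -2.258
vertex -0.206 0.718 -2.074
vertex -1.12 1.286 -2.269
endloop
endfacet
facet normal -0.811 -0.555 0.184
outer loop
vertex -1.144 -0.156 -3.294
vertex -1.148 0.193 -2.258
vertex -1.7 0.746 -3.023
endloop
endfacet
facet normal -0.192 -0.581 -0.791
outer loop
vertex -0.2 0.154 -3.751
vertex -1.144 -0.156 -3.294
vertex -1.114 0.722 -3.946
endloop
endfacet
facet normal 0.801 -0.027 -0.597
outer loop
vertex 0.38 0.694 -2.997
vertex -0.2 0.154 -3.751
vertex -0.172 1.247 -3.762
endloop
endfacet
facet normal 0.797 0.342 0.497
outer loop
vertex -0.206 0.718 -2.074
vertex 0.38 0.694 -2.997
vertex -0.176 1.596 -2.726
endloop
endfacet
facet normal -0.836 -0.201 0.511
outer loop
vertex -4.451 -3.067 -0.815
vertex -4.051 -1.427 0.484
vertex -4.925 -2.51 -1.372
endloop
endfacet
facet normal -0.188 -0.770 -0.610
outer loop
vertex -3.269 -2.113 -2.384
vertex -4.451 -3.067 -0.815
vertex -4.925 -2.51 -1.372
endloop
endfacet
facet normal -0.836 -0.200 0.510
outer loop
vertex -4.925 -2.51 -1.372
vertex -4.051 -1.427 0.484
vertex -4.525 -0.869 -0.074
endloop
endfacet
facet normal -0.516 0.605 -0.606
outer loop
vertex -4.525 -0.869 -0.074
vertex -3.269 -2.113 -2.384
vertex -4.925 -2.51 -1.372
endloop
endfacet
facet normal 0.516 -0.606 0.606
outer loop
vertex -4.451 -3.067 -0.815
vertex -2.395 -1.03 -0.528
vertex -4.051 -1.427 0.484
endloop
endfacet
facet normal -0.188 -0.770 -0.610
outer loop
vertex -2.795 -2.671 -1.826
vertex -4.451 -3.067 -0.815
vertex -3.269 -2.113 -2.384
endloop
endfacet
facet normal 0.515 -0.605 0.607
outer loop
vertex -2.795 -2.671 -1.826
vertex -2.395 -1.03 -0.528
vertex -4.451 -3.067 -0.815
endloop
endfacet
facet normal 0.188 0.770 0.610
outer loop
vertex -4.051 -1.427 0.484
vertex -2.395 -1.03 -0.528
vertex -4.525 -0.869 -0.074
endloop
endfacet
facet normal -0.515 0.606 -0.606
outer loop
vertex -2.869 -0.473 -1.085
vertex -3.269 -2.113 -2.384
vertex -4.525 -0.869 -0.074
endloop
endfacet
facet normal 0.188 0.770 0.610
outer loop
vertex -4.525 -0.869 -0.074
vertex -2.395 -1.03 -0.528
vertex -2.869 -0.473 -1.085
endloop
endfacet
facet normal 0.836 0.200 -0.510
outer loop
vertex -2.869 -0.473 -1.085
vertex -2.795 -2.671 -1.826
vertex -3.269 -2.113 -2.384
endloop
endfacet
facet normal 0.836 0.200 -0.511
outer loop
vertex -2.395 -1.03 -0.528
vertex -2.795 -2.671 -1.826
vertex -2.869 -0.473 -1.085
endloop
endfacet

endsolid


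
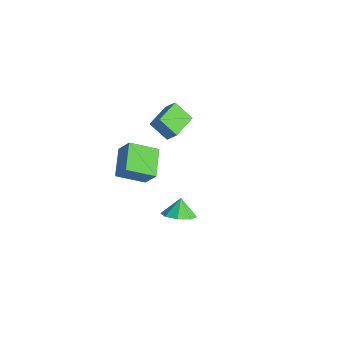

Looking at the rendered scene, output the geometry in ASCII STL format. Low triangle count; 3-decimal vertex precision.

solid 
facet normal -0.621 -0.376 -0.688
outer loop
vertex -3.962 2.412 1.19
vertex -5.269 4.127 1.431
vertex -3.139 3.205 0.014
endloop
endfacet
facet normal 0.602 -0.790 -0.112
outer loop
vertex -2.531 3.573 0.689
vertex -3.962 2.412 1.19
vertex -3.139 3.205 0.014
endloop
endfacet
facet normal -0.621 -0.376 -0.688
outer loop
vertex -3.139 3.205 0.014
vertex -5.269 4.127 1.431
vertex -4.446 4.92 0.256
endloop
endfacet
facet normal 0.502 0.484 -0.716
outer loop
vertex -4.446 4.92 0.256
vertex -2.531 3.573 0.689
vertex -3.139 3.205 0.014
endloop
endfacet
facet normal -0.503 -0.484 0.716
outer loop
vertex -3.962 2.412 1.19
vertex -4.661 4.495 2.106
vertex -5.269 4.127 1.431
endloop
endfacet
facet normal 0.602 -0.790 -0.112
outer loop
vertex -3.354 2.78 1.864
vertex -3.962 2.412 1.19
vertex -2.531 3.573 0.689
endloop
endfacet
facet normal -0.502 -0.484 0.717
outer loop
vertex -3.354 2.78 1.864
vertex -4.661 4.495 2.106
vertex -3.962 2.412 1.19
endloop
endfacet
facet normal -0.602 0.790 0.112
outer loop
vertex -5.269 4.127 1.431
vertex -4.661 4.495 2.106
vertex -4.446 4.92 0.256
endloop
endfacet
facet normal 0.502 0.483 -0.717
outer loop
vertex -3.838 5.288 0.93
vertex -2.531 3.573 0.689
vertex -4.446 4.92 0.256
endloop
endfacet
facet normal -0.602 0.791 0.112
outer loop
vertex -4.446 4.92 0.256
vertex -4.661 4.495 2.106
vertex -3.838 5.288 0.93
endloop
endfacet
facet normal 0.620 0.376 0.688
outer loop
vertex -3.838 5.288 0.93
vertex -3.354 2.78 1.864
vertex -2.531 3.573 0.689
endloop
endfacet
facet normal 0.621 0.376 0.688
outer loop
vertex -4.661 4.495 2.106
vertex -3.354 2.78 1.864
vertex -3.838 5.288 0.93
endloop
endfacet
facet normal -0.734 0.441 0.516
outer loop
vertex -3.41 0.771 0.324
vertex -2.939 2.568 -0.542
vertex -4.375 0.482 -0.801
endloop
endfacet
facet normal -0.230 -0.877 0.422
outer loop
vertex -2.761 -0.488 -1.938
vertex -3.41 0.771 0.324
vertex -4.375 0.482 -0.801
endloop
endfacet
facet normal -0.734 0.441 0.517
outer loop
vertex -4.375 0.482 -0.801
vertex -2.939 2.568 -0.542
vertex -3.905 2.279 -1.667
endloop
endfacet
facet normal -0.640 -0.192 -0.744
outer loop
vertex -3.905 2.279 -1.667
vertex -2.761 -0.488 -1.938
vertex -4.375 0.482 -0.801
endloop
endfacet
facet normal 0.639 0.191 0.745
outer loop
vertex -3.41 0.771 0.324
vertex -1.325 1.598 -1.679
vertex -2.939 2.568 -0.542
endloop
endfacet
facet normal -0.229 -0.877 0.422
outer loop
vertex -1.795 -0.199 -0.813
vertex -3.41 0.771 0.324
vertex -2.761 -0.488 -1.938
endloop
endfacet
facet normal 0.639 0.192 0.745
outer loop
vertex -1.795 -0.199 -0.813
vertex -1.325 1.598 -1.679
vertex -3.41 0.771 0.324
endloop
endfacet
facet normal 0.229 0.877 -0.422
outer loop
vertex -2.939 2.568 -0.542
vertex -1.325 1.598 -1.679
vertex -3.905 2.279 -1.667
endloop
endfacet
facet normal -0.639 -0.191 -0.745
outer loop
vertex -2.29 1.309 -2.804
vertex -2.761 -0.488 -1.938
vertex -3.905 2.279 -1.667
endloop
endfacet
facet normal 0.230 0.877 -0.422
outer loop
vertex -3.905 2.279 -1.667
vertex -1.325 1.598 -1.679
vertex -2.29 1.309 -2.804
endloop
endfacet
facet normal 0.734 -0.441 -0.517
outer loop
vertex -2.29 1.309 -2.804
vertex -1.795 -0.199 -0.813
vertex -2.761 -0.488 -1.938
endloop
endfacet
facet normal 0.734 -0.441 -0.516
outer loop
vertex -1.325 1.598 -1.679
vertex -1.795 -0.199 -0.813
vertex -2.29 1.309 -2.804
endloop
endfacet
facet normal 0.290 -0.261 -0.921
outer loop
vertex 4.661 0.109 -0.929
vertex 3.811 0.597 -1.335
vertex 4.804 0.888 -1.105
endloop
endfacet
facet normal 0.561 0.083 0.823
outer loop
vertex 4.661 0.109 -0.929
vertex 4.804 0.888 -1.105
vertex 3.449 0.923 -0.185
endloop
endfacet
facet normal 0.290 -0.262 -0.921
outer loop
vertex 4.804 0.888 -1.105
vertex 3.811 0.597 -1.335
vertex 4.366 1.497 -1.416
endloop
endfacet
facet normal 0.443 0.640 0.628
outer loop
vertex 4.804 0.888 -1.105
vertex 4.366 1.497 -1.416
vertex 3.449 0.923 -0.185
endloop
endfacet
facet normal 0.290 -0.261 -0.921
outer loop
vertex 4.366 1.497 -1.416
vertex 3.811 0.597 -1.335
vertex 3.603 1.578 -1.679
endloop
endfacet
facet normal -0.040 0.917 0.398
outer loop
vertex 4.366 1.497 -1.416
vertex 3.603 1.578 -1.679
vertex 3.449 0.923 -0.185
endloop
endfacet
facet normal 0.290 -0.261 -0.921
outer loop
vertex 3.603 1.578 -1.679
vertex 3.811 0.597 -1.335
vertex 2.962 1.084 -1.741
endloop
endfacet
facet normal -0.604 0.751 0.267
outer loop
vertex 3.603 1.578 -1.679
vertex 2.962 1.084 -1.741
vertex 3.449 0.923 -0.185
endloop
endfacet
facet normal 0.291 -0.260 -0.921
outer loop
vertex 2.962 1.084 -1.741
vertex 3.811 0.597 -1.335
vertex 2.819 0.305 -1.566
endloop
endfacet
facet normal -0.919 0.239 0.312
outer loop
vertex 2.962 1.084 -1.741
vertex 2.819 0.305 -1.566
vertex 3.449 0.923 -0.185
endloop
endfacet
facet normal 0.291 -0.261 -0.920
outer loop
vertex 2.819 0.305 -1.566
vertex 3.811 0.597 -1.335
vertex 3.257 -0.303 -1.255
endloop
endfacet
facet normal -0.801 -0.317 0.507
outer loop
vertex 2.819 0.305 -1.566
vertex 3.257 -0.303 -1.255
vertex 3.449 0.923 -0.185
endloop
endfacet
facet normal 0.290 -0.260 -0.921
outer loop
vertex 3.257 -0.303 -1.255
vertex 3.811 0.597 -1.335
vertex 4.02 -0.384 -0.992
endloop
endfacet
facet normal -0.318 -0.595 0.738
outer loop
vertex 3.257 -0.303 -1.255
vertex 4.02 -0.384 -0.992
vertex 3.449 0.923 -0.185
endloop
endfacet
facet normal 0.291 -0.260 -0.921
outer loop
vertex 4.02 -0.384 -0.992
vertex 3.811 0.597 -1.335
vertex 4.661 0.109 -0.929
endloop
endfacet
facet normal 0.245 -0.430 0.869
outer loop
vertex 4.02 -0.384 -0.992
vertex 4.661 0.109 -0.929
vertex 3.449 0.923 -0.185
endloop
endfacet

endsolid


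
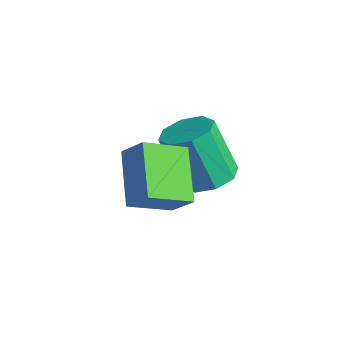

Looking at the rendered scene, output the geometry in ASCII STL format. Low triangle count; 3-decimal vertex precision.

solid 
facet normal -0.753 0.404 0.520
outer loop
vertex -2.658 -0.029 -0.332
vertex -1.974 0.248 0.443
vertex -2.411 1.348 -1.044
endloop
endfacet
facet normal -0.640 -0.259 -0.724
outer loop
vertex -0.966 0.572 -2.043
vertex -2.658 -0.029 -0.332
vertex -2.411 1.348 -1.044
endloop
endfacet
facet normal -0.752 0.405 0.520
outer loop
vertex -2.411 1.348 -1.044
vertex -1.974 0.248 0.443
vertex -1.726 1.625 -0.27
endloop
endfacet
facet normal 0.158 0.877 -0.453
outer loop
vertex -1.726 1.625 -0.27
vertex -0.966 0.572 -2.043
vertex -2.411 1.348 -1.044
endloop
endfacet
facet normal -0.158 -0.877 0.453
outer loop
vertex -2.658 -0.029 -0.332
vertex -0.529 -0.528 -0.556
vertex -1.974 0.248 0.443
endloop
endfacet
facet normal -0.640 -0.259 -0.724
outer loop
vertex -1.214 -0.805 -1.33
vertex -2.658 -0.029 -0.332
vertex -0.966 0.572 -2.043
endloop
endfacet
facet normal -0.158 -0.877 0.454
outer loop
vertex -1.214 -0.805 -1.33
vertex -0.529 -0.528 -0.556
vertex -2.658 -0.029 -0.332
endloop
endfacet
facet normal 0.640 0.259 0.724
outer loop
vertex -1.974 0.248 0.443
vertex -0.529 -0.528 -0.556
vertex -1.726 1.625 -0.27
endloop
endfacet
facet normal 0.158 0.877 -0.453
outer loop
vertex -0.282 0.849 -1.268
vertex -0.966 0.572 -2.043
vertex -1.726 1.625 -0.27
endloop
endfacet
facet normal 0.640 0.259 0.724
outer loop
vertex -1.726 1.625 -0.27
vertex -0.529 -0.528 -0.556
vertex -0.282 0.849 -1.268
endloop
endfacet
facet normal 0.753 -0.405 -0.520
outer loop
vertex -0.282 0.849 -1.268
vertex -1.214 -0.805 -1.33
vertex -0.966 0.572 -2.043
endloop
endfacet
facet normal 0.752 -0.404 -0.521
outer loop
vertex -0.529 -0.528 -0.556
vertex -1.214 -0.805 -1.33
vertex -0.282 0.849 -1.268
endloop
endfacet
facet normal 0.350 0.184 -0.918
outer loop
vertex -2.082 2.875 -3.114
vertex -2.875 3.232 -3.345
vertex -2.113 3.552 -2.99
endloop
endfacet
facet normal 0.935 -0.022 0.353
outer loop
vertex -2.082 2.875 -3.114
vertex -2.113 3.552 -2.99
vertex -2.811 2.492 -1.204
endloop
endfacet
facet normal 0.935 -0.022 0.353
outer loop
vertex -2.811 2.492 -1.204
vertex -2.113 3.552 -2.99
vertex -2.842 3.169 -1.08
endloop
endfacet
facet normal -0.350 -0.184 0.919
outer loop
vertex -2.811 2.492 -1.204
vertex -2.842 3.169 -1.08
vertex -3.605 2.848 -1.435
endloop
endfacet
facet normal 0.350 0.185 -0.918
outer loop
vertex -2.113 3.552 -2.99
vertex -2.875 3.232 -3.345
vertex -2.591 4.041 -3.074
endloop
endfacet
facet normal 0.629 0.680 0.377
outer loop
vertex -2.113 3.552 -2.99
vertex -2.591 4.041 -3.074
vertex -2.842 3.169 -1.08
endloop
endfacet
facet normal 0.629 0.680 0.377
outer loop
vertex -2.842 3.169 -1.08
vertex -2.591 4.041 -3.074
vertex -3.32 3.658 -1.164
endloop
endfacet
facet normal -0.350 -0.184 0.919
outer loop
vertex -2.842 3.169 -1.08
vertex -3.32 3.658 -1.164
vertex -3.605 2.848 -1.435
endloop
endfacet
facet normal 0.351 0.184 -0.918
outer loop
vertex -2.591 4.041 -3.074
vertex -2.875 3.232 -3.345
vertex -3.235 4.056 -3.317
endloop
endfacet
facet normal -0.045 0.983 0.180
outer loop
vertex -2.591 4.041 -3.074
vertex -3.235 4.056 -3.317
vertex -3.32 3.658 -1.164
endloop
endfacet
facet normal -0.045 0.983 0.180
outer loop
vertex -3.32 3.658 -1.164
vertex -3.235 4.056 -3.317
vertex -3.964 3.673 -1.407
endloop
endfacet
facet normal -0.351 -0.184 0.918
outer loop
vertex -3.32 3.658 -1.164
vertex -3.964 3.673 -1.407
vertex -3.605 2.848 -1.435
endloop
endfacet
facet normal 0.350 0.184 -0.919
outer loop
vertex -3.235 4.056 -3.317
vertex -2.875 3.232 -3.345
vertex -3.669 3.588 -3.576
endloop
endfacet
facet normal -0.693 0.710 -0.122
outer loop
vertex -3.235 4.056 -3.317
vertex -3.669 3.588 -3.576
vertex -3.964 3.673 -1.407
endloop
endfacet
facet normal -0.693 0.710 -0.122
outer loop
vertex -3.964 3.673 -1.407
vertex -3.669 3.588 -3.576
vertex -4.398 3.205 -1.666
endloop
endfacet
facet normal -0.350 -0.184 0.919
outer loop
vertex -3.964 3.673 -1.407
vertex -4.398 3.205 -1.666
vertex -3.605 2.848 -1.435
endloop
endfacet
facet normal 0.350 0.184 -0.919
outer loop
vertex -3.669 3.588 -3.576
vertex -2.875 3.232 -3.345
vertex -3.638 2.911 -3.7
endloop
endfacet
facet normal -0.935 0.022 -0.353
outer loop
vertex -3.669 3.588 -3.576
vertex -3.638 2.911 -3.7
vertex -4.398 3.205 -1.666
endloop
endfacet
facet normal -0.935 0.022 -0.353
outer loop
vertex -4.398 3.205 -1.666
vertex -3.638 2.911 -3.7
vertex -4.367 2.528 -1.79
endloop
endfacet
facet normal -0.350 -0.184 0.918
outer loop
vertex -4.398 3.205 -1.666
vertex -4.367 2.528 -1.79
vertex -3.605 2.848 -1.435
endloop
endfacet
facet normal 0.350 0.184 -0.919
outer loop
vertex -3.638 2.911 -3.7
vertex -2.875 3.232 -3.345
vertex -3.16 2.422 -3.616
endloop
endfacet
facet normal -0.629 -0.680 -0.377
outer loop
vertex -3.638 2.911 -3.7
vertex -3.16 2.422 -3.616
vertex -4.367 2.528 -1.79
endloop
endfacet
facet normal -0.629 -0.680 -0.377
outer loop
vertex -4.367 2.528 -1.79
vertex -3.16 2.422 -3.616
vertex -3.889 2.039 -1.706
endloop
endfacet
facet normal -0.350 -0.185 0.918
outer loop
vertex -4.367 2.528 -1.79
vertex -3.889 2.039 -1.706
vertex -3.605 2.848 -1.435
endloop
endfacet
facet normal 0.351 0.184 -0.918
outer loop
vertex -3.16 2.422 -3.616
vertex -2.875 3.232 -3.345
vertex -2.516 2.407 -3.373
endloop
endfacet
facet normal 0.045 -0.983 -0.180
outer loop
vertex -3.16 2.422 -3.616
vertex -2.516 2.407 -3.373
vertex -3.889 2.039 -1.706
endloop
endfacet
facet normal 0.045 -0.983 -0.180
outer loop
vertex -3.889 2.039 -1.706
vertex -2.516 2.407 -3.373
vertex -3.245 2.024 -1.463
endloop
endfacet
facet normal -0.351 -0.184 0.918
outer loop
vertex -3.889 2.039 -1.706
vertex -3.245 2.024 -1.463
vertex -3.605 2.848 -1.435
endloop
endfacet
facet normal 0.350 0.184 -0.919
outer loop
vertex -2.516 2.407 -3.373
vertex -2.875 3.232 -3.345
vertex -2.082 2.875 -3.114
endloop
endfacet
facet normal 0.693 -0.710 0.122
outer loop
vertex -2.516 2.407 -3.373
vertex -2.082 2.875 -3.114
vertex -3.245 2.024 -1.463
endloop
endfacet
facet normal 0.693 -0.710 0.122
outer loop
vertex -3.245 2.024 -1.463
vertex -2.082 2.875 -3.114
vertex -2.811 2.492 -1.204
endloop
endfacet
facet normal -0.350 -0.184 0.919
outer loop
vertex -3.245 2.024 -1.463
vertex -2.811 2.492 -1.204
vertex -3.605 2.848 -1.435
endloop
endfacet

endsolid


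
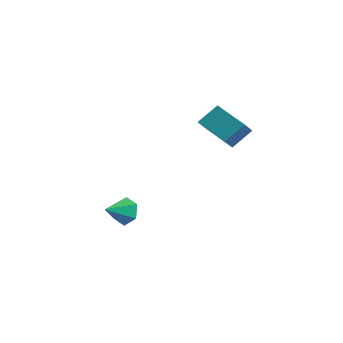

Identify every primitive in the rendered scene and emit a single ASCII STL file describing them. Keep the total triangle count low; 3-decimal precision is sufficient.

solid 
facet normal -0.941 -0.007 0.338
outer loop
vertex 3.02 3.801 4.277
vertex 2.721 4.643 3.461
vertex 2.674 2.723 3.293
endloop
endfacet
facet normal 0.248 -0.695 0.675
outer loop
vertex 4.659 2.737 2.579
vertex 3.02 3.801 4.277
vertex 2.674 2.723 3.293
endloop
endfacet
facet normal -0.941 -0.007 0.339
outer loop
vertex 2.674 2.723 3.293
vertex 2.721 4.643 3.461
vertex 2.374 3.565 2.477
endloop
endfacet
facet normal -0.231 -0.718 -0.656
outer loop
vertex 2.374 3.565 2.477
vertex 4.659 2.737 2.579
vertex 2.674 2.723 3.293
endloop
endfacet
facet normal 0.231 0.718 0.656
outer loop
vertex 3.02 3.801 4.277
vertex 4.706 4.657 2.747
vertex 2.721 4.643 3.461
endloop
endfacet
facet normal 0.247 -0.695 0.675
outer loop
vertex 5.006 3.815 3.563
vertex 3.02 3.801 4.277
vertex 4.659 2.737 2.579
endloop
endfacet
facet normal 0.231 0.718 0.656
outer loop
vertex 5.006 3.815 3.563
vertex 4.706 4.657 2.747
vertex 3.02 3.801 4.277
endloop
endfacet
facet normal -0.248 0.695 -0.675
outer loop
vertex 2.721 4.643 3.461
vertex 4.706 4.657 2.747
vertex 2.374 3.565 2.477
endloop
endfacet
facet normal -0.231 -0.718 -0.656
outer loop
vertex 4.36 3.579 1.763
vertex 4.659 2.737 2.579
vertex 2.374 3.565 2.477
endloop
endfacet
facet normal -0.247 0.695 -0.675
outer loop
vertex 2.374 3.565 2.477
vertex 4.706 4.657 2.747
vertex 4.36 3.579 1.763
endloop
endfacet
facet normal 0.941 0.006 -0.338
outer loop
vertex 4.36 3.579 1.763
vertex 5.006 3.815 3.563
vertex 4.659 2.737 2.579
endloop
endfacet
facet normal 0.941 0.007 -0.339
outer loop
vertex 4.706 4.657 2.747
vertex 5.006 3.815 3.563
vertex 4.36 3.579 1.763
endloop
endfacet
facet normal 0.024 0.905 -0.425
outer loop
vertex 3.242 -2.89 -2.032
vertex 2.927 -2.525 -1.273
vertex 3.814 -2.607 -1.398
endloop
endfacet
facet normal 0.671 -0.677 -0.303
outer loop
vertex 3.242 -2.89 -2.032
vertex 3.814 -2.607 -1.398
vertex 2.893 -3.855 -0.647
endloop
endfacet
facet normal 0.024 0.904 -0.426
outer loop
vertex 3.814 -2.607 -1.398
vertex 2.927 -2.525 -1.273
vertex 3.499 -2.241 -0.639
endloop
endfacet
facet normal 0.816 -0.309 0.488
outer loop
vertex 3.814 -2.607 -1.398
vertex 3.499 -2.241 -0.639
vertex 2.893 -3.855 -0.647
endloop
endfacet
facet normal 0.022 0.905 -0.425
outer loop
vertex 3.499 -2.241 -0.639
vertex 2.927 -2.525 -1.273
vertex 2.612 -2.16 -0.513
endloop
endfacet
facet normal 0.135 -0.056 0.989
outer loop
vertex 3.499 -2.241 -0.639
vertex 2.612 -2.16 -0.513
vertex 2.893 -3.855 -0.647
endloop
endfacet
facet normal 0.023 0.905 -0.425
outer loop
vertex 2.612 -2.16 -0.513
vertex 2.927 -2.525 -1.273
vertex 2.039 -2.443 -1.147
endloop
endfacet
facet normal -0.692 -0.170 0.701
outer loop
vertex 2.612 -2.16 -0.513
vertex 2.039 -2.443 -1.147
vertex 2.893 -3.855 -0.647
endloop
endfacet
facet normal 0.023 0.904 -0.426
outer loop
vertex 2.039 -2.443 -1.147
vertex 2.927 -2.525 -1.273
vertex 2.355 -2.809 -1.907
endloop
endfacet
facet normal -0.838 -0.538 -0.089
outer loop
vertex 2.039 -2.443 -1.147
vertex 2.355 -2.809 -1.907
vertex 2.893 -3.855 -0.647
endloop
endfacet
facet normal 0.023 0.905 -0.426
outer loop
vertex 2.355 -2.809 -1.907
vertex 2.927 -2.525 -1.273
vertex 3.242 -2.89 -2.032
endloop
endfacet
facet normal -0.156 -0.792 -0.591
outer loop
vertex 2.355 -2.809 -1.907
vertex 3.242 -2.89 -2.032
vertex 2.893 -3.855 -0.647
endloop
endfacet

endsolid


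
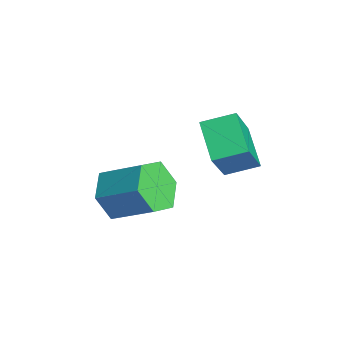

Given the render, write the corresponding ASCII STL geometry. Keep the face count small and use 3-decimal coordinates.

solid 
facet normal -0.524 -0.664 -0.533
outer loop
vertex -2.846 -1.969 -1.536
vertex -3.366 -1.208 -1.973
vertex -2.504 -1.547 -2.399
endloop
endfacet
facet normal 0.783 -0.623 0.006
outer loop
vertex -2.846 -1.969 -1.536
vertex -2.504 -1.547 -2.399
vertex -1.933 -0.813 -0.61
endloop
endfacet
facet normal 0.783 -0.623 0.006
outer loop
vertex -1.933 -0.813 -0.61
vertex -2.504 -1.547 -2.399
vertex -1.591 -0.391 -1.473
endloop
endfacet
facet normal 0.524 0.665 0.533
outer loop
vertex -1.933 -0.813 -0.61
vertex -1.591 -0.391 -1.473
vertex -2.454 -0.052 -1.047
endloop
endfacet
facet normal -0.524 -0.665 -0.532
outer loop
vertex -2.504 -1.547 -2.399
vertex -3.366 -1.208 -1.973
vertex -3.024 -0.787 -2.837
endloop
endfacet
facet normal 0.682 0.046 -0.730
outer loop
vertex -2.504 -1.547 -2.399
vertex -3.024 -0.787 -2.837
vertex -1.591 -0.391 -1.473
endloop
endfacet
facet normal 0.682 0.047 -0.730
outer loop
vertex -1.591 -0.391 -1.473
vertex -3.024 -0.787 -2.837
vertex -2.112 0.37 -1.911
endloop
endfacet
facet normal 0.524 0.665 0.532
outer loop
vertex -1.591 -0.391 -1.473
vertex -2.112 0.37 -1.911
vertex -2.454 -0.052 -1.047
endloop
endfacet
facet normal -0.525 -0.665 -0.532
outer loop
vertex -3.024 -0.787 -2.837
vertex -3.366 -1.208 -1.973
vertex -3.887 -0.447 -2.41
endloop
endfacet
facet normal -0.101 0.669 -0.736
outer loop
vertex -3.024 -0.787 -2.837
vertex -3.887 -0.447 -2.41
vertex -2.112 0.37 -1.911
endloop
endfacet
facet normal -0.101 0.669 -0.736
outer loop
vertex -2.112 0.37 -1.911
vertex -3.887 -0.447 -2.41
vertex -2.974 0.709 -1.484
endloop
endfacet
facet normal 0.525 0.664 0.532
outer loop
vertex -2.112 0.37 -1.911
vertex -2.974 0.709 -1.484
vertex -2.454 -0.052 -1.047
endloop
endfacet
facet normal -0.524 -0.665 -0.533
outer loop
vertex -3.887 -0.447 -2.41
vertex -3.366 -1.208 -1.973
vertex -4.229 -0.869 -1.547
endloop
endfacet
facet normal -0.783 0.623 -0.006
outer loop
vertex -3.887 -0.447 -2.41
vertex -4.229 -0.869 -1.547
vertex -2.974 0.709 -1.484
endloop
endfacet
facet normal -0.783 0.623 -0.006
outer loop
vertex -2.974 0.709 -1.484
vertex -4.229 -0.869 -1.547
vertex -3.316 0.287 -0.621
endloop
endfacet
facet normal 0.524 0.664 0.533
outer loop
vertex -2.974 0.709 -1.484
vertex -3.316 0.287 -0.621
vertex -2.454 -0.052 -1.047
endloop
endfacet
facet normal -0.524 -0.665 -0.532
outer loop
vertex -4.229 -0.869 -1.547
vertex -3.366 -1.208 -1.973
vertex -3.708 -1.63 -1.109
endloop
endfacet
facet normal -0.682 -0.046 0.730
outer loop
vertex -4.229 -0.869 -1.547
vertex -3.708 -1.63 -1.109
vertex -3.316 0.287 -0.621
endloop
endfacet
facet normal -0.682 -0.046 0.730
outer loop
vertex -3.316 0.287 -0.621
vertex -3.708 -1.63 -1.109
vertex -2.796 -0.473 -0.183
endloop
endfacet
facet normal 0.524 0.665 0.532
outer loop
vertex -3.316 0.287 -0.621
vertex -2.796 -0.473 -0.183
vertex -2.454 -0.052 -1.047
endloop
endfacet
facet normal -0.525 -0.664 -0.532
outer loop
vertex -3.708 -1.63 -1.109
vertex -3.366 -1.208 -1.973
vertex -2.846 -1.969 -1.536
endloop
endfacet
facet normal 0.101 -0.669 0.736
outer loop
vertex -3.708 -1.63 -1.109
vertex -2.846 -1.969 -1.536
vertex -2.796 -0.473 -0.183
endloop
endfacet
facet normal 0.101 -0.669 0.736
outer loop
vertex -2.796 -0.473 -0.183
vertex -2.846 -1.969 -1.536
vertex -1.933 -0.813 -0.61
endloop
endfacet
facet normal 0.525 0.665 0.532
outer loop
vertex -2.796 -0.473 -0.183
vertex -1.933 -0.813 -0.61
vertex -2.454 -0.052 -1.047
endloop
endfacet
facet normal -0.868 -0.010 0.497
outer loop
vertex -2.208 1.23 2.048
vertex -2.019 2.351 2.401
vertex -3.22 1.955 0.294
endloop
endfacet
facet normal -0.160 -0.941 -0.297
outer loop
vertex -1.901 1.969 -0.461
vertex -2.208 1.23 2.048
vertex -3.22 1.955 0.294
endloop
endfacet
facet normal -0.868 -0.011 0.497
outer loop
vertex -3.22 1.955 0.294
vertex -2.019 2.351 2.401
vertex -3.031 3.075 0.648
endloop
endfacet
facet normal -0.470 0.337 -0.816
outer loop
vertex -3.031 3.075 0.648
vertex -1.901 1.969 -0.461
vertex -3.22 1.955 0.294
endloop
endfacet
facet normal 0.471 -0.336 0.816
outer loop
vertex -2.208 1.23 2.048
vertex -0.7 2.365 1.646
vertex -2.019 2.351 2.401
endloop
endfacet
facet normal -0.159 -0.942 -0.297
outer loop
vertex -0.889 1.245 1.292
vertex -2.208 1.23 2.048
vertex -1.901 1.969 -0.461
endloop
endfacet
facet normal 0.471 -0.337 0.815
outer loop
vertex -0.889 1.245 1.292
vertex -0.7 2.365 1.646
vertex -2.208 1.23 2.048
endloop
endfacet
facet normal 0.160 0.942 0.297
outer loop
vertex -2.019 2.351 2.401
vertex -0.7 2.365 1.646
vertex -3.031 3.075 0.648
endloop
endfacet
facet normal -0.471 0.336 -0.815
outer loop
vertex -1.712 3.09 -0.108
vertex -1.901 1.969 -0.461
vertex -3.031 3.075 0.648
endloop
endfacet
facet normal 0.160 0.941 0.297
outer loop
vertex -3.031 3.075 0.648
vertex -0.7 2.365 1.646
vertex -1.712 3.09 -0.108
endloop
endfacet
facet normal 0.868 0.010 -0.497
outer loop
vertex -1.712 3.09 -0.108
vertex -0.889 1.245 1.292
vertex -1.901 1.969 -0.461
endloop
endfacet
facet normal 0.868 0.010 -0.496
outer loop
vertex -0.7 2.365 1.646
vertex -0.889 1.245 1.292
vertex -1.712 3.09 -0.108
endloop
endfacet

endsolid


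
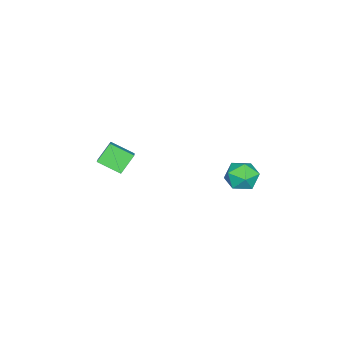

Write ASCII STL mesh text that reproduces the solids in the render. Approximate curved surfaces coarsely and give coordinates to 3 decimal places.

solid 
facet normal 0.390 0.918 0.069
outer loop
vertex 3.207 2.569 -2.839
vertex 2.748 2.712 -2.149
vertex 3.518 2.38 -2.081
endloop
endfacet
facet normal 0.853 0.467 -0.234
outer loop
vertex 3.207 2.569 -2.839
vertex 3.518 2.38 -2.081
vertex 3.631 1.851 -2.725
endloop
endfacet
facet normal 0.546 0.193 -0.816
outer loop
vertex 3.207 2.569 -2.839
vertex 3.631 1.851 -2.725
vertex 2.931 1.857 -3.192
endloop
endfacet
facet normal -0.108 0.475 -0.873
outer loop
vertex 3.207 2.569 -2.839
vertex 2.931 1.857 -3.192
vertex 2.386 2.389 -2.835
endloop
endfacet
facet normal -0.204 0.923 -0.327
outer loop
vertex 3.207 2.569 -2.839
vertex 2.386 2.389 -2.835
vertex 2.748 2.712 -2.149
endloop
endfacet
facet normal 0.972 -0.067 0.226
outer loop
vertex 3.631 1.851 -2.725
vertex 3.518 2.38 -2.081
vertex 3.434 1.551 -1.965
endloop
endfacet
facet normal 0.223 0.664 0.714
outer loop
vertex 3.518 2.38 -2.081
vertex 2.748 2.712 -2.149
vertex 2.889 2.083 -1.608
endloop
endfacet
facet normal -0.738 0.671 0.074
outer loop
vertex 2.748 2.712 -2.149
vertex 2.386 2.389 -2.835
vertex 2.189 2.089 -2.075
endloop
endfacet
facet normal -0.584 -0.054 -0.810
outer loop
vertex 2.386 2.389 -2.835
vertex 2.931 1.857 -3.192
vertex 2.302 1.56 -2.719
endloop
endfacet
facet normal 0.474 -0.511 -0.717
outer loop
vertex 2.931 1.857 -3.192
vertex 3.631 1.851 -2.725
vertex 3.072 1.228 -2.651
endloop
endfacet
facet normal 0.108 -0.475 0.873
outer loop
vertex 2.613 1.371 -1.961
vertex 3.434 1.551 -1.965
vertex 2.889 2.083 -1.608
endloop
endfacet
facet normal -0.546 -0.193 0.816
outer loop
vertex 2.613 1.371 -1.961
vertex 2.889 2.083 -1.608
vertex 2.189 2.089 -2.075
endloop
endfacet
facet normal -0.853 -0.467 0.234
outer loop
vertex 2.613 1.371 -1.961
vertex 2.189 2.089 -2.075
vertex 2.302 1.56 -2.719
endloop
endfacet
facet normal -0.390 -0.918 -0.069
outer loop
vertex 2.613 1.371 -1.961
vertex 2.302 1.56 -2.719
vertex 3.072 1.228 -2.651
endloop
endfacet
facet normal 0.204 -0.923 0.327
outer loop
vertex 2.613 1.371 -1.961
vertex 3.072 1.228 -2.651
vertex 3.434 1.551 -1.965
endloop
endfacet
facet normal 0.584 0.054 0.810
outer loop
vertex 2.889 2.083 -1.608
vertex 3.434 1.551 -1.965
vertex 3.518 2.38 -2.081
endloop
endfacet
facet normal -0.474 0.511 0.717
outer loop
vertex 2.189 2.089 -2.075
vertex 2.889 2.083 -1.608
vertex 2.748 2.712 -2.149
endloop
endfacet
facet normal -0.972 0.067 -0.226
outer loop
vertex 2.302 1.56 -2.719
vertex 2.189 2.089 -2.075
vertex 2.386 2.389 -2.835
endloop
endfacet
facet normal -0.223 -0.664 -0.714
outer loop
vertex 3.072 1.228 -2.651
vertex 2.302 1.56 -2.719
vertex 2.931 1.857 -3.192
endloop
endfacet
facet normal 0.738 -0.671 -0.074
outer loop
vertex 3.434 1.551 -1.965
vertex 3.072 1.228 -2.651
vertex 3.631 1.851 -2.725
endloop
endfacet
facet normal -0.764 -0.348 -0.543
outer loop
vertex 2.993 -4.107 -2.05
vertex 2.873 -3.032 -2.571
vertex 3.688 -4.409 -2.834
endloop
endfacet
facet normal 0.100 -0.895 0.434
outer loop
vertex 4.567 -4.008 -2.209
vertex 2.993 -4.107 -2.05
vertex 3.688 -4.409 -2.834
endloop
endfacet
facet normal -0.764 -0.348 -0.544
outer loop
vertex 3.688 -4.409 -2.834
vertex 2.873 -3.032 -2.571
vertex 3.568 -3.334 -3.354
endloop
endfacet
facet normal 0.637 -0.277 -0.719
outer loop
vertex 3.568 -3.334 -3.354
vertex 4.567 -4.008 -2.209
vertex 3.688 -4.409 -2.834
endloop
endfacet
facet normal -0.638 0.277 0.719
outer loop
vertex 2.993 -4.107 -2.05
vertex 3.752 -2.631 -1.946
vertex 2.873 -3.032 -2.571
endloop
endfacet
facet normal 0.100 -0.895 0.434
outer loop
vertex 3.872 -3.706 -1.426
vertex 2.993 -4.107 -2.05
vertex 4.567 -4.008 -2.209
endloop
endfacet
facet normal -0.637 0.277 0.719
outer loop
vertex 3.872 -3.706 -1.426
vertex 3.752 -2.631 -1.946
vertex 2.993 -4.107 -2.05
endloop
endfacet
facet normal -0.100 0.895 -0.434
outer loop
vertex 2.873 -3.032 -2.571
vertex 3.752 -2.631 -1.946
vertex 3.568 -3.334 -3.354
endloop
endfacet
facet normal 0.637 -0.277 -0.719
outer loop
vertex 4.447 -2.933 -2.73
vertex 4.567 -4.008 -2.209
vertex 3.568 -3.334 -3.354
endloop
endfacet
facet normal -0.100 0.895 -0.434
outer loop
vertex 3.568 -3.334 -3.354
vertex 3.752 -2.631 -1.946
vertex 4.447 -2.933 -2.73
endloop
endfacet
facet normal 0.764 0.349 0.543
outer loop
vertex 4.447 -2.933 -2.73
vertex 3.872 -3.706 -1.426
vertex 4.567 -4.008 -2.209
endloop
endfacet
facet normal 0.764 0.348 0.543
outer loop
vertex 3.752 -2.631 -1.946
vertex 3.872 -3.706 -1.426
vertex 4.447 -2.933 -2.73
endloop
endfacet

endsolid


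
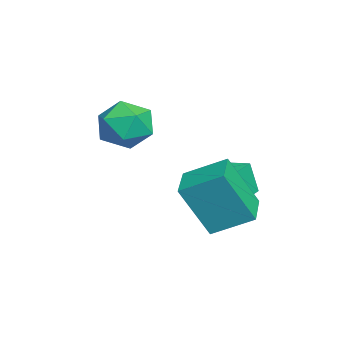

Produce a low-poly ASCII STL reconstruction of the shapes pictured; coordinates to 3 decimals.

solid 
facet normal -0.526 -0.830 -0.186
outer loop
vertex -3.747 2.051 -1.474
vertex -4.564 2.54 -1.348
vertex -3.766 2.357 -2.788
endloop
endfacet
facet normal 0.851 -0.509 -0.131
outer loop
vertex -3.156 3.32 -2.572
vertex -3.747 2.051 -1.474
vertex -3.766 2.357 -2.788
endloop
endfacet
facet normal -0.526 -0.830 -0.186
outer loop
vertex -3.766 2.357 -2.788
vertex -4.564 2.54 -1.348
vertex -4.583 2.846 -2.662
endloop
endfacet
facet normal -0.014 0.227 -0.974
outer loop
vertex -4.583 2.846 -2.662
vertex -3.156 3.32 -2.572
vertex -3.766 2.357 -2.788
endloop
endfacet
facet normal 0.014 -0.227 0.974
outer loop
vertex -3.747 2.051 -1.474
vertex -3.954 3.503 -1.132
vertex -4.564 2.54 -1.348
endloop
endfacet
facet normal 0.851 -0.509 -0.131
outer loop
vertex -3.137 3.014 -1.258
vertex -3.747 2.051 -1.474
vertex -3.156 3.32 -2.572
endloop
endfacet
facet normal 0.014 -0.227 0.974
outer loop
vertex -3.137 3.014 -1.258
vertex -3.954 3.503 -1.132
vertex -3.747 2.051 -1.474
endloop
endfacet
facet normal -0.851 0.509 0.131
outer loop
vertex -4.564 2.54 -1.348
vertex -3.954 3.503 -1.132
vertex -4.583 2.846 -2.662
endloop
endfacet
facet normal -0.014 0.227 -0.974
outer loop
vertex -3.973 3.809 -2.446
vertex -3.156 3.32 -2.572
vertex -4.583 2.846 -2.662
endloop
endfacet
facet normal -0.851 0.509 0.131
outer loop
vertex -4.583 2.846 -2.662
vertex -3.954 3.503 -1.132
vertex -3.973 3.809 -2.446
endloop
endfacet
facet normal 0.526 0.830 0.186
outer loop
vertex -3.973 3.809 -2.446
vertex -3.137 3.014 -1.258
vertex -3.156 3.32 -2.572
endloop
endfacet
facet normal 0.526 0.830 0.186
outer loop
vertex -3.954 3.503 -1.132
vertex -3.137 3.014 -1.258
vertex -3.973 3.809 -2.446
endloop
endfacet
facet normal -0.995 0.058 0.086
outer loop
vertex -0.762 1.369 -0.347
vertex -0.612 2.815 0.413
vertex -0.869 2.396 -2.278
endloop
endfacet
facet normal -0.091 -0.881 -0.464
outer loop
vertex 0.692 2.305 -2.413
vertex -0.762 1.369 -0.347
vertex -0.869 2.396 -2.278
endloop
endfacet
facet normal -0.995 0.057 0.086
outer loop
vertex -0.869 2.396 -2.278
vertex -0.612 2.815 0.413
vertex -0.72 3.842 -1.518
endloop
endfacet
facet normal -0.049 0.469 -0.882
outer loop
vertex -0.72 3.842 -1.518
vertex 0.692 2.305 -2.413
vertex -0.869 2.396 -2.278
endloop
endfacet
facet normal 0.049 -0.469 0.882
outer loop
vertex -0.762 1.369 -0.347
vertex 0.949 2.724 0.278
vertex -0.612 2.815 0.413
endloop
endfacet
facet normal -0.091 -0.881 -0.464
outer loop
vertex 0.8 1.278 -0.482
vertex -0.762 1.369 -0.347
vertex 0.692 2.305 -2.413
endloop
endfacet
facet normal 0.049 -0.469 0.882
outer loop
vertex 0.8 1.278 -0.482
vertex 0.949 2.724 0.278
vertex -0.762 1.369 -0.347
endloop
endfacet
facet normal 0.091 0.881 0.464
outer loop
vertex -0.612 2.815 0.413
vertex 0.949 2.724 0.278
vertex -0.72 3.842 -1.518
endloop
endfacet
facet normal -0.049 0.469 -0.882
outer loop
vertex 0.842 3.751 -1.653
vertex 0.692 2.305 -2.413
vertex -0.72 3.842 -1.518
endloop
endfacet
facet normal 0.091 0.881 0.464
outer loop
vertex -0.72 3.842 -1.518
vertex 0.949 2.724 0.278
vertex 0.842 3.751 -1.653
endloop
endfacet
facet normal 0.995 -0.058 -0.086
outer loop
vertex 0.842 3.751 -1.653
vertex 0.8 1.278 -0.482
vertex 0.692 2.305 -2.413
endloop
endfacet
facet normal 0.995 -0.057 -0.086
outer loop
vertex 0.949 2.724 0.278
vertex 0.8 1.278 -0.482
vertex 0.842 3.751 -1.653
endloop
endfacet
facet normal -0.793 0.590 0.150
outer loop
vertex -4.137 -0.026 0.295
vertex -4.505 -0.725 1.096
vertex -3.821 0.127 1.363
endloop
endfacet
facet normal -0.231 0.970 -0.071
outer loop
vertex -4.137 -0.026 0.295
vertex -3.821 0.127 1.363
vertex -3.071 0.245 0.532
endloop
endfacet
facet normal -0.025 0.711 -0.702
outer loop
vertex -4.137 -0.026 0.295
vertex -3.071 0.245 0.532
vertex -3.293 -0.534 -0.249
endloop
endfacet
facet normal -0.459 0.172 -0.872
outer loop
vertex -4.137 -0.026 0.295
vertex -3.293 -0.534 -0.249
vertex -4.179 -1.133 0.099
endloop
endfacet
facet normal -0.934 0.096 -0.345
outer loop
vertex -4.137 -0.026 0.295
vertex -4.179 -1.133 0.099
vertex -4.505 -0.725 1.096
endloop
endfacet
facet normal 0.301 0.868 0.395
outer loop
vertex -3.071 0.245 0.532
vertex -3.821 0.127 1.363
vertex -2.781 -0.287 1.481
endloop
endfacet
facet normal -0.609 0.253 0.752
outer loop
vertex -3.821 0.127 1.363
vertex -4.505 -0.725 1.096
vertex -3.667 -0.886 1.829
endloop
endfacet
facet normal -0.837 -0.546 -0.050
outer loop
vertex -4.505 -0.725 1.096
vertex -4.179 -1.133 0.099
vertex -3.889 -1.665 1.048
endloop
endfacet
facet normal -0.067 -0.425 -0.903
outer loop
vertex -4.179 -1.133 0.099
vertex -3.293 -0.534 -0.249
vertex -3.139 -1.547 0.217
endloop
endfacet
facet normal 0.636 0.449 -0.628
outer loop
vertex -3.293 -0.534 -0.249
vertex -3.071 0.245 0.532
vertex -2.455 -0.695 0.484
endloop
endfacet
facet normal 0.459 -0.172 0.872
outer loop
vertex -2.823 -1.394 1.285
vertex -2.781 -0.287 1.481
vertex -3.667 -0.886 1.829
endloop
endfacet
facet normal 0.025 -0.711 0.702
outer loop
vertex -2.823 -1.394 1.285
vertex -3.667 -0.886 1.829
vertex -3.889 -1.665 1.048
endloop
endfacet
facet normal 0.231 -0.970 0.071
outer loop
vertex -2.823 -1.394 1.285
vertex -3.889 -1.665 1.048
vertex -3.139 -1.547 0.217
endloop
endfacet
facet normal 0.793 -0.590 -0.150
outer loop
vertex -2.823 -1.394 1.285
vertex -3.139 -1.547 0.217
vertex -2.455 -0.695 0.484
endloop
endfacet
facet normal 0.934 -0.096 0.345
outer loop
vertex -2.823 -1.394 1.285
vertex -2.455 -0.695 0.484
vertex -2.781 -0.287 1.481
endloop
endfacet
facet normal 0.067 0.425 0.903
outer loop
vertex -3.667 -0.886 1.829
vertex -2.781 -0.287 1.481
vertex -3.821 0.127 1.363
endloop
endfacet
facet normal -0.636 -0.449 0.628
outer loop
vertex -3.889 -1.665 1.048
vertex -3.667 -0.886 1.829
vertex -4.505 -0.725 1.096
endloop
endfacet
facet normal -0.301 -0.868 -0.395
outer loop
vertex -3.139 -1.547 0.217
vertex -3.889 -1.665 1.048
vertex -4.179 -1.133 0.099
endloop
endfacet
facet normal 0.609 -0.253 -0.752
outer loop
vertex -2.455 -0.695 0.484
vertex -3.139 -1.547 0.217
vertex -3.293 -0.534 -0.249
endloop
endfacet
facet normal 0.837 0.546 0.050
outer loop
vertex -2.781 -0.287 1.481
vertex -2.455 -0.695 0.484
vertex -3.071 0.245 0.532
endloop
endfacet

endsolid


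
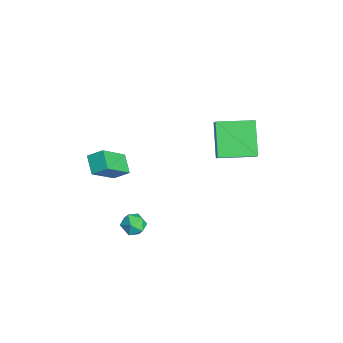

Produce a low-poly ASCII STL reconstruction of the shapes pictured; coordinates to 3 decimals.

solid 
facet normal -0.387 0.322 0.864
outer loop
vertex 1.71 -1.096 0.777
vertex 2.023 -1.617 1.111
vertex 2.35 -1.011 1.032
endloop
endfacet
facet normal -0.281 0.865 0.416
outer loop
vertex 1.71 -1.096 0.777
vertex 2.35 -1.011 1.032
vertex 2.19 -0.761 0.404
endloop
endfacet
facet normal -0.653 0.736 -0.179
outer loop
vertex 1.71 -1.096 0.777
vertex 2.19 -0.761 0.404
vertex 1.764 -1.214 0.096
endloop
endfacet
facet normal -0.989 0.113 -0.098
outer loop
vertex 1.71 -1.096 0.777
vertex 1.764 -1.214 0.096
vertex 1.66 -1.743 0.533
endloop
endfacet
facet normal -0.824 -0.143 0.549
outer loop
vertex 1.71 -1.096 0.777
vertex 1.66 -1.743 0.533
vertex 2.023 -1.617 1.111
endloop
endfacet
facet normal 0.413 0.877 0.244
outer loop
vertex 2.19 -0.761 0.404
vertex 2.35 -1.011 1.032
vertex 2.8 -1.077 0.507
endloop
endfacet
facet normal 0.241 -0.003 0.971
outer loop
vertex 2.35 -1.011 1.032
vertex 2.023 -1.617 1.111
vertex 2.696 -1.606 0.944
endloop
endfacet
facet normal -0.469 -0.755 0.459
outer loop
vertex 2.023 -1.617 1.111
vertex 1.66 -1.743 0.533
vertex 2.27 -2.059 0.636
endloop
endfacet
facet normal -0.735 -0.340 -0.587
outer loop
vertex 1.66 -1.743 0.533
vertex 1.764 -1.214 0.096
vertex 2.11 -1.809 0.008
endloop
endfacet
facet normal -0.190 0.668 -0.720
outer loop
vertex 1.764 -1.214 0.096
vertex 2.19 -0.761 0.404
vertex 2.437 -1.203 -0.071
endloop
endfacet
facet normal 0.989 -0.113 0.098
outer loop
vertex 2.75 -1.724 0.263
vertex 2.8 -1.077 0.507
vertex 2.696 -1.606 0.944
endloop
endfacet
facet normal 0.653 -0.736 0.179
outer loop
vertex 2.75 -1.724 0.263
vertex 2.696 -1.606 0.944
vertex 2.27 -2.059 0.636
endloop
endfacet
facet normal 0.281 -0.865 -0.416
outer loop
vertex 2.75 -1.724 0.263
vertex 2.27 -2.059 0.636
vertex 2.11 -1.809 0.008
endloop
endfacet
facet normal 0.387 -0.322 -0.864
outer loop
vertex 2.75 -1.724 0.263
vertex 2.11 -1.809 0.008
vertex 2.437 -1.203 -0.071
endloop
endfacet
facet normal 0.824 0.143 -0.549
outer loop
vertex 2.75 -1.724 0.263
vertex 2.437 -1.203 -0.071
vertex 2.8 -1.077 0.507
endloop
endfacet
facet normal 0.735 0.340 0.587
outer loop
vertex 2.696 -1.606 0.944
vertex 2.8 -1.077 0.507
vertex 2.35 -1.011 1.032
endloop
endfacet
facet normal 0.190 -0.668 0.720
outer loop
vertex 2.27 -2.059 0.636
vertex 2.696 -1.606 0.944
vertex 2.023 -1.617 1.111
endloop
endfacet
facet normal -0.413 -0.877 -0.244
outer loop
vertex 2.11 -1.809 0.008
vertex 2.27 -2.059 0.636
vertex 1.66 -1.743 0.533
endloop
endfacet
facet normal -0.241 0.003 -0.971
outer loop
vertex 2.437 -1.203 -0.071
vertex 2.11 -1.809 0.008
vertex 1.764 -1.214 0.096
endloop
endfacet
facet normal 0.469 0.755 -0.459
outer loop
vertex 2.8 -1.077 0.507
vertex 2.437 -1.203 -0.071
vertex 2.19 -0.761 0.404
endloop
endfacet
facet normal -0.420 0.604 -0.677
outer loop
vertex -2.457 -1.011 1.374
vertex -1.49 -0.945 0.833
vertex -2.693 -1.75 0.861
endloop
endfacet
facet normal -0.871 -0.060 0.487
outer loop
vertex -1.87 -2.935 2.187
vertex -2.457 -1.011 1.374
vertex -2.693 -1.75 0.861
endloop
endfacet
facet normal -0.420 0.605 -0.676
outer loop
vertex -2.693 -1.75 0.861
vertex -1.49 -0.945 0.833
vertex -1.726 -1.683 0.32
endloop
endfacet
facet normal -0.254 -0.794 -0.552
outer loop
vertex -1.726 -1.683 0.32
vertex -1.87 -2.935 2.187
vertex -2.693 -1.75 0.861
endloop
endfacet
facet normal 0.255 0.794 0.552
outer loop
vertex -2.457 -1.011 1.374
vertex -0.667 -2.13 2.159
vertex -1.49 -0.945 0.833
endloop
endfacet
facet normal -0.871 -0.060 0.487
outer loop
vertex -1.634 -2.197 2.7
vertex -2.457 -1.011 1.374
vertex -1.87 -2.935 2.187
endloop
endfacet
facet normal 0.254 0.794 0.552
outer loop
vertex -1.634 -2.197 2.7
vertex -0.667 -2.13 2.159
vertex -2.457 -1.011 1.374
endloop
endfacet
facet normal 0.871 0.060 -0.487
outer loop
vertex -1.49 -0.945 0.833
vertex -0.667 -2.13 2.159
vertex -1.726 -1.683 0.32
endloop
endfacet
facet normal -0.255 -0.794 -0.552
outer loop
vertex -0.903 -2.869 1.646
vertex -1.87 -2.935 2.187
vertex -1.726 -1.683 0.32
endloop
endfacet
facet normal 0.871 0.060 -0.487
outer loop
vertex -1.726 -1.683 0.32
vertex -0.667 -2.13 2.159
vertex -0.903 -2.869 1.646
endloop
endfacet
facet normal 0.420 -0.605 0.677
outer loop
vertex -0.903 -2.869 1.646
vertex -1.634 -2.197 2.7
vertex -1.87 -2.935 2.187
endloop
endfacet
facet normal 0.421 -0.604 0.677
outer loop
vertex -0.667 -2.13 2.159
vertex -1.634 -2.197 2.7
vertex -0.903 -2.869 1.646
endloop
endfacet
facet normal -0.697 0.051 -0.715
outer loop
vertex -1.252 3.108 4.256
vertex -1.062 4.998 4.205
vertex 0.175 2.927 2.852
endloop
endfacet
facet normal -0.100 -0.995 0.026
outer loop
vertex 0.782 2.882 3.475
vertex -1.252 3.108 4.256
vertex 0.175 2.927 2.852
endloop
endfacet
facet normal -0.697 0.051 -0.715
outer loop
vertex 0.175 2.927 2.852
vertex -1.062 4.998 4.205
vertex 0.365 4.817 2.802
endloop
endfacet
facet normal 0.710 -0.090 -0.698
outer loop
vertex 0.365 4.817 2.802
vertex 0.782 2.882 3.475
vertex 0.175 2.927 2.852
endloop
endfacet
facet normal -0.710 0.090 0.698
outer loop
vertex -1.252 3.108 4.256
vertex -0.455 4.953 4.828
vertex -1.062 4.998 4.205
endloop
endfacet
facet normal -0.100 -0.995 0.026
outer loop
vertex -0.645 3.063 4.878
vertex -1.252 3.108 4.256
vertex 0.782 2.882 3.475
endloop
endfacet
facet normal -0.710 0.090 0.699
outer loop
vertex -0.645 3.063 4.878
vertex -0.455 4.953 4.828
vertex -1.252 3.108 4.256
endloop
endfacet
facet normal 0.101 0.995 -0.026
outer loop
vertex -1.062 4.998 4.205
vertex -0.455 4.953 4.828
vertex 0.365 4.817 2.802
endloop
endfacet
facet normal 0.709 -0.090 -0.699
outer loop
vertex 0.972 4.772 3.424
vertex 0.782 2.882 3.475
vertex 0.365 4.817 2.802
endloop
endfacet
facet normal 0.100 0.995 -0.026
outer loop
vertex 0.365 4.817 2.802
vertex -0.455 4.953 4.828
vertex 0.972 4.772 3.424
endloop
endfacet
facet normal 0.697 -0.051 0.715
outer loop
vertex 0.972 4.772 3.424
vertex -0.645 3.063 4.878
vertex 0.782 2.882 3.475
endloop
endfacet
facet normal 0.697 -0.051 0.715
outer loop
vertex -0.455 4.953 4.828
vertex -0.645 3.063 4.878
vertex 0.972 4.772 3.424
endloop
endfacet

endsolid
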